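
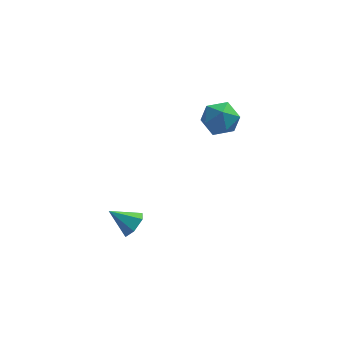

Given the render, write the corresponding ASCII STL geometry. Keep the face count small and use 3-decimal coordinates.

solid 
facet normal 0.802 -0.170 -0.572
outer loop
vertex -0.646 -3.022 0.211
vertex -1.09 -3.642 -0.227
vertex -1.111 -2.808 -0.505
endloop
endfacet
facet normal -0.081 0.939 0.333
outer loop
vertex -0.646 -3.022 0.211
vertex -1.111 -2.808 -0.505
vertex -2.43 -3.358 0.727
endloop
endfacet
facet normal 0.802 -0.170 -0.572
outer loop
vertex -1.111 -2.808 -0.505
vertex -1.09 -3.642 -0.227
vertex -1.555 -3.429 -0.943
endloop
endfacet
facet normal -0.623 0.697 -0.356
outer loop
vertex -1.111 -2.808 -0.505
vertex -1.555 -3.429 -0.943
vertex -2.43 -3.358 0.727
endloop
endfacet
facet normal 0.802 -0.170 -0.572
outer loop
vertex -1.555 -3.429 -0.943
vertex -1.09 -3.642 -0.227
vertex -1.534 -4.263 -0.665
endloop
endfacet
facet normal -0.875 -0.173 -0.451
outer loop
vertex -1.555 -3.429 -0.943
vertex -1.534 -4.263 -0.665
vertex -2.43 -3.358 0.727
endloop
endfacet
facet normal 0.802 -0.170 -0.572
outer loop
vertex -1.534 -4.263 -0.665
vertex -1.09 -3.642 -0.227
vertex -1.069 -4.477 0.051
endloop
endfacet
facet normal -0.586 -0.798 0.142
outer loop
vertex -1.534 -4.263 -0.665
vertex -1.069 -4.477 0.051
vertex -2.43 -3.358 0.727
endloop
endfacet
facet normal 0.802 -0.170 -0.572
outer loop
vertex -1.069 -4.477 0.051
vertex -1.09 -3.642 -0.227
vertex -0.625 -3.856 0.489
endloop
endfacet
facet normal -0.044 -0.555 0.831
outer loop
vertex -1.069 -4.477 0.051
vertex -0.625 -3.856 0.489
vertex -2.43 -3.358 0.727
endloop
endfacet
facet normal 0.802 -0.170 -0.572
outer loop
vertex -0.625 -3.856 0.489
vertex -1.09 -3.642 -0.227
vertex -0.646 -3.022 0.211
endloop
endfacet
facet normal 0.209 0.314 0.926
outer loop
vertex -0.625 -3.856 0.489
vertex -0.646 -3.022 0.211
vertex -2.43 -3.358 0.727
endloop
endfacet
facet normal -0.539 -0.364 0.760
outer loop
vertex 2.871 3.905 3.353
vertex 2.802 2.797 2.774
vertex 3.747 3.036 3.558
endloop
endfacet
facet normal -0.090 0.142 0.986
outer loop
vertex 2.871 3.905 3.353
vertex 3.747 3.036 3.558
vertex 4.076 4.234 3.415
endloop
endfacet
facet normal -0.235 0.742 0.627
outer loop
vertex 2.871 3.905 3.353
vertex 4.076 4.234 3.415
vertex 3.335 4.737 2.542
endloop
endfacet
facet normal -0.774 0.607 0.180
outer loop
vertex 2.871 3.905 3.353
vertex 3.335 4.737 2.542
vertex 2.547 3.849 2.145
endloop
endfacet
facet normal -0.962 -0.077 0.262
outer loop
vertex 2.871 3.905 3.353
vertex 2.547 3.849 2.145
vertex 2.802 2.797 2.774
endloop
endfacet
facet normal 0.573 -0.060 0.818
outer loop
vertex 4.076 4.234 3.415
vertex 3.747 3.036 3.558
vertex 4.753 3.331 2.875
endloop
endfacet
facet normal -0.153 -0.879 0.452
outer loop
vertex 3.747 3.036 3.558
vertex 2.802 2.797 2.774
vertex 3.965 2.443 2.478
endloop
endfacet
facet normal -0.837 -0.415 -0.355
outer loop
vertex 2.802 2.797 2.774
vertex 2.547 3.849 2.145
vertex 3.224 2.946 1.605
endloop
endfacet
facet normal -0.534 0.691 -0.487
outer loop
vertex 2.547 3.849 2.145
vertex 3.335 4.737 2.542
vertex 3.553 4.144 1.462
endloop
endfacet
facet normal 0.338 0.911 0.238
outer loop
vertex 3.335 4.737 2.542
vertex 4.076 4.234 3.415
vertex 4.498 4.383 2.246
endloop
endfacet
facet normal 0.774 -0.607 -0.180
outer loop
vertex 4.429 3.275 1.667
vertex 4.753 3.331 2.875
vertex 3.965 2.443 2.478
endloop
endfacet
facet normal 0.235 -0.742 -0.627
outer loop
vertex 4.429 3.275 1.667
vertex 3.965 2.443 2.478
vertex 3.224 2.946 1.605
endloop
endfacet
facet normal 0.090 -0.142 -0.986
outer loop
vertex 4.429 3.275 1.667
vertex 3.224 2.946 1.605
vertex 3.553 4.144 1.462
endloop
endfacet
facet normal 0.539 0.364 -0.760
outer loop
vertex 4.429 3.275 1.667
vertex 3.553 4.144 1.462
vertex 4.498 4.383 2.246
endloop
endfacet
facet normal 0.962 0.077 -0.262
outer loop
vertex 4.429 3.275 1.667
vertex 4.498 4.383 2.246
vertex 4.753 3.331 2.875
endloop
endfacet
facet normal 0.534 -0.691 0.487
outer loop
vertex 3.965 2.443 2.478
vertex 4.753 3.331 2.875
vertex 3.747 3.036 3.558
endloop
endfacet
facet normal -0.338 -0.911 -0.238
outer loop
vertex 3.224 2.946 1.605
vertex 3.965 2.443 2.478
vertex 2.802 2.797 2.774
endloop
endfacet
facet normal -0.573 0.060 -0.818
outer loop
vertex 3.553 4.144 1.462
vertex 3.224 2.946 1.605
vertex 2.547 3.849 2.145
endloop
endfacet
facet normal 0.153 0.879 -0.452
outer loop
vertex 4.498 4.383 2.246
vertex 3.553 4.144 1.462
vertex 3.335 4.737 2.542
endloop
endfacet
facet normal 0.837 0.415 0.355
outer loop
vertex 4.753 3.331 2.875
vertex 4.498 4.383 2.246
vertex 4.076 4.234 3.415
endloop
endfacet

endsolid


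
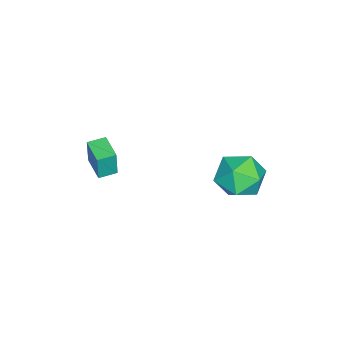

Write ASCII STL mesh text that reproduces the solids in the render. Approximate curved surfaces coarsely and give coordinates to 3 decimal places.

solid 
facet normal -0.668 -0.728 0.158
outer loop
vertex -3.364 2.987 -1.834
vertex -2.659 2.21 -2.434
vertex -2.527 2.348 -1.24
endloop
endfacet
facet normal -0.680 -0.251 0.689
outer loop
vertex -3.364 2.987 -1.834
vertex -2.527 2.348 -1.24
vertex -2.693 3.516 -0.978
endloop
endfacet
facet normal -0.826 0.388 0.408
outer loop
vertex -3.364 2.987 -1.834
vertex -2.693 3.516 -0.978
vertex -2.928 4.101 -2.01
endloop
endfacet
facet normal -0.904 0.307 -0.296
outer loop
vertex -3.364 2.987 -1.834
vertex -2.928 4.101 -2.01
vertex -2.907 3.294 -2.91
endloop
endfacet
facet normal -0.806 -0.383 -0.452
outer loop
vertex -3.364 2.987 -1.834
vertex -2.907 3.294 -2.91
vertex -2.659 2.21 -2.434
endloop
endfacet
facet normal -0.027 -0.222 0.975
outer loop
vertex -2.693 3.516 -0.978
vertex -2.527 2.348 -1.24
vertex -1.573 3.066 -1.05
endloop
endfacet
facet normal -0.007 -0.993 0.116
outer loop
vertex -2.527 2.348 -1.24
vertex -2.659 2.21 -2.434
vertex -1.552 2.259 -1.95
endloop
endfacet
facet normal -0.231 -0.435 -0.870
outer loop
vertex -2.659 2.21 -2.434
vertex -2.907 3.294 -2.91
vertex -1.787 2.844 -2.982
endloop
endfacet
facet normal -0.389 0.681 -0.620
outer loop
vertex -2.907 3.294 -2.91
vertex -2.928 4.101 -2.01
vertex -1.953 4.012 -2.72
endloop
endfacet
facet normal -0.263 0.812 0.520
outer loop
vertex -2.928 4.101 -2.01
vertex -2.693 3.516 -0.978
vertex -1.821 4.15 -1.526
endloop
endfacet
facet normal 0.904 -0.307 0.296
outer loop
vertex -1.116 3.373 -2.126
vertex -1.573 3.066 -1.05
vertex -1.552 2.259 -1.95
endloop
endfacet
facet normal 0.826 -0.388 -0.408
outer loop
vertex -1.116 3.373 -2.126
vertex -1.552 2.259 -1.95
vertex -1.787 2.844 -2.982
endloop
endfacet
facet normal 0.680 0.251 -0.689
outer loop
vertex -1.116 3.373 -2.126
vertex -1.787 2.844 -2.982
vertex -1.953 4.012 -2.72
endloop
endfacet
facet normal 0.668 0.728 -0.158
outer loop
vertex -1.116 3.373 -2.126
vertex -1.953 4.012 -2.72
vertex -1.821 4.15 -1.526
endloop
endfacet
facet normal 0.806 0.383 0.452
outer loop
vertex -1.116 3.373 -2.126
vertex -1.821 4.15 -1.526
vertex -1.573 3.066 -1.05
endloop
endfacet
facet normal 0.389 -0.681 0.620
outer loop
vertex -1.552 2.259 -1.95
vertex -1.573 3.066 -1.05
vertex -2.527 2.348 -1.24
endloop
endfacet
facet normal 0.263 -0.812 -0.520
outer loop
vertex -1.787 2.844 -2.982
vertex -1.552 2.259 -1.95
vertex -2.659 2.21 -2.434
endloop
endfacet
facet normal 0.027 0.222 -0.975
outer loop
vertex -1.953 4.012 -2.72
vertex -1.787 2.844 -2.982
vertex -2.907 3.294 -2.91
endloop
endfacet
facet normal 0.007 0.993 -0.116
outer loop
vertex -1.821 4.15 -1.526
vertex -1.953 4.012 -2.72
vertex -2.928 4.101 -2.01
endloop
endfacet
facet normal 0.231 0.435 0.870
outer loop
vertex -1.573 3.066 -1.05
vertex -1.821 4.15 -1.526
vertex -2.693 3.516 -0.978
endloop
endfacet
facet normal -0.752 -0.656 0.059
outer loop
vertex -0.174 -2.69 0.351
vertex -0.711 -2.071 0.388
vertex -0.271 -2.697 -0.956
endloop
endfacet
facet normal 0.655 -0.754 -0.045
outer loop
vertex 0.631 -1.909 -1.028
vertex -0.174 -2.69 0.351
vertex -0.271 -2.697 -0.956
endloop
endfacet
facet normal -0.752 -0.657 0.060
outer loop
vertex -0.271 -2.697 -0.956
vertex -0.711 -2.071 0.388
vertex -0.809 -2.078 -0.919
endloop
endfacet
facet normal -0.075 -0.005 -0.997
outer loop
vertex -0.809 -2.078 -0.919
vertex 0.631 -1.909 -1.028
vertex -0.271 -2.697 -0.956
endloop
endfacet
facet normal 0.075 0.005 0.997
outer loop
vertex -0.174 -2.69 0.351
vertex 0.191 -1.283 0.316
vertex -0.711 -2.071 0.388
endloop
endfacet
facet normal 0.655 -0.754 -0.045
outer loop
vertex 0.729 -1.902 0.279
vertex -0.174 -2.69 0.351
vertex 0.631 -1.909 -1.028
endloop
endfacet
facet normal 0.075 0.005 0.997
outer loop
vertex 0.729 -1.902 0.279
vertex 0.191 -1.283 0.316
vertex -0.174 -2.69 0.351
endloop
endfacet
facet normal -0.655 0.754 0.045
outer loop
vertex -0.711 -2.071 0.388
vertex 0.191 -1.283 0.316
vertex -0.809 -2.078 -0.919
endloop
endfacet
facet normal -0.075 -0.005 -0.997
outer loop
vertex 0.094 -1.29 -0.991
vertex 0.631 -1.909 -1.028
vertex -0.809 -2.078 -0.919
endloop
endfacet
facet normal -0.655 0.754 0.045
outer loop
vertex -0.809 -2.078 -0.919
vertex 0.191 -1.283 0.316
vertex 0.094 -1.29 -0.991
endloop
endfacet
facet normal 0.752 0.656 -0.060
outer loop
vertex 0.094 -1.29 -0.991
vertex 0.729 -1.902 0.279
vertex 0.631 -1.909 -1.028
endloop
endfacet
facet normal 0.752 0.657 -0.059
outer loop
vertex 0.191 -1.283 0.316
vertex 0.729 -1.902 0.279
vertex 0.094 -1.29 -0.991
endloop
endfacet

endsolid


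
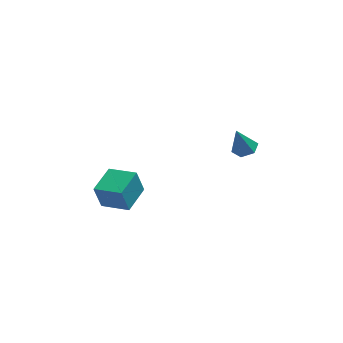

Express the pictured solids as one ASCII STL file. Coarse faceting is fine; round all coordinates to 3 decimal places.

solid 
facet normal 0.299 -0.002 -0.954
outer loop
vertex 4.557 -2.575 2.177
vertex 3.88 -2.601 1.965
vertex 4.197 -1.973 2.063
endloop
endfacet
facet normal 0.640 0.494 0.588
outer loop
vertex 4.557 -2.575 2.177
vertex 4.197 -1.973 2.063
vertex 3.42 -2.599 3.435
endloop
endfacet
facet normal 0.298 -0.001 -0.955
outer loop
vertex 4.197 -1.973 2.063
vertex 3.88 -2.601 1.965
vertex 3.52 -2.0 1.852
endloop
endfacet
facet normal -0.144 0.929 0.342
outer loop
vertex 4.197 -1.973 2.063
vertex 3.52 -2.0 1.852
vertex 3.42 -2.599 3.435
endloop
endfacet
facet normal 0.299 -0.000 -0.954
outer loop
vertex 3.52 -2.0 1.852
vertex 3.88 -2.601 1.965
vertex 3.203 -2.627 1.753
endloop
endfacet
facet normal -0.894 0.435 0.108
outer loop
vertex 3.52 -2.0 1.852
vertex 3.203 -2.627 1.753
vertex 3.42 -2.599 3.435
endloop
endfacet
facet normal 0.299 -0.002 -0.954
outer loop
vertex 3.203 -2.627 1.753
vertex 3.88 -2.601 1.965
vertex 3.563 -3.229 1.867
endloop
endfacet
facet normal -0.862 -0.493 0.119
outer loop
vertex 3.203 -2.627 1.753
vertex 3.563 -3.229 1.867
vertex 3.42 -2.599 3.435
endloop
endfacet
facet normal 0.299 -0.002 -0.954
outer loop
vertex 3.563 -3.229 1.867
vertex 3.88 -2.601 1.965
vertex 4.24 -3.202 2.079
endloop
endfacet
facet normal -0.077 -0.928 0.366
outer loop
vertex 3.563 -3.229 1.867
vertex 4.24 -3.202 2.079
vertex 3.42 -2.599 3.435
endloop
endfacet
facet normal 0.299 -0.002 -0.954
outer loop
vertex 4.24 -3.202 2.079
vertex 3.88 -2.601 1.965
vertex 4.557 -2.575 2.177
endloop
endfacet
facet normal 0.673 -0.434 0.600
outer loop
vertex 4.24 -3.202 2.079
vertex 4.557 -2.575 2.177
vertex 3.42 -2.599 3.435
endloop
endfacet
facet normal -0.564 -0.822 -0.079
outer loop
vertex -2.488 -3.839 0.475
vertex -3.764 -2.924 0.074
vertex -2.139 -3.948 -0.886
endloop
endfacet
facet normal 0.787 -0.565 0.247
outer loop
vertex -1.196 -2.576 -0.754
vertex -2.488 -3.839 0.475
vertex -2.139 -3.948 -0.886
endloop
endfacet
facet normal -0.564 -0.822 -0.079
outer loop
vertex -2.139 -3.948 -0.886
vertex -3.764 -2.924 0.074
vertex -3.414 -3.034 -1.287
endloop
endfacet
facet normal 0.248 -0.078 -0.966
outer loop
vertex -3.414 -3.034 -1.287
vertex -1.196 -2.576 -0.754
vertex -2.139 -3.948 -0.886
endloop
endfacet
facet normal -0.248 0.077 0.966
outer loop
vertex -2.488 -3.839 0.475
vertex -2.821 -1.552 0.206
vertex -3.764 -2.924 0.074
endloop
endfacet
facet normal 0.788 -0.564 0.248
outer loop
vertex -1.546 -2.466 0.607
vertex -2.488 -3.839 0.475
vertex -1.196 -2.576 -0.754
endloop
endfacet
facet normal -0.248 0.077 0.966
outer loop
vertex -1.546 -2.466 0.607
vertex -2.821 -1.552 0.206
vertex -2.488 -3.839 0.475
endloop
endfacet
facet normal -0.787 0.565 -0.248
outer loop
vertex -3.764 -2.924 0.074
vertex -2.821 -1.552 0.206
vertex -3.414 -3.034 -1.287
endloop
endfacet
facet normal 0.248 -0.077 -0.966
outer loop
vertex -2.472 -1.661 -1.155
vertex -1.196 -2.576 -0.754
vertex -3.414 -3.034 -1.287
endloop
endfacet
facet normal -0.788 0.564 -0.247
outer loop
vertex -3.414 -3.034 -1.287
vertex -2.821 -1.552 0.206
vertex -2.472 -1.661 -1.155
endloop
endfacet
facet normal 0.564 0.822 0.079
outer loop
vertex -2.472 -1.661 -1.155
vertex -1.546 -2.466 0.607
vertex -1.196 -2.576 -0.754
endloop
endfacet
facet normal 0.564 0.822 0.079
outer loop
vertex -2.821 -1.552 0.206
vertex -1.546 -2.466 0.607
vertex -2.472 -1.661 -1.155
endloop
endfacet

endsolid


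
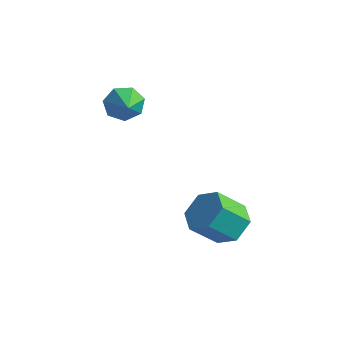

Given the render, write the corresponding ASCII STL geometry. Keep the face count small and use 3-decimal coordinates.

solid 
facet normal 0.355 0.621 -0.699
outer loop
vertex 4.335 1.04 -0.876
vertex 3.484 0.927 -1.409
vertex 3.555 1.662 -0.72
endloop
endfacet
facet normal 0.526 0.485 0.699
outer loop
vertex 4.335 1.04 -0.876
vertex 3.555 1.662 -0.72
vertex 3.766 0.046 0.242
endloop
endfacet
facet normal 0.526 0.485 0.699
outer loop
vertex 3.766 0.046 0.242
vertex 3.555 1.662 -0.72
vertex 2.986 0.668 0.398
endloop
endfacet
facet normal -0.355 -0.621 0.699
outer loop
vertex 3.766 0.046 0.242
vertex 2.986 0.668 0.398
vertex 2.916 -0.067 -0.291
endloop
endfacet
facet normal 0.355 0.621 -0.699
outer loop
vertex 3.555 1.662 -0.72
vertex 3.484 0.927 -1.409
vertex 2.704 1.549 -1.253
endloop
endfacet
facet normal -0.406 0.776 0.483
outer loop
vertex 3.555 1.662 -0.72
vertex 2.704 1.549 -1.253
vertex 2.986 0.668 0.398
endloop
endfacet
facet normal -0.406 0.776 0.483
outer loop
vertex 2.986 0.668 0.398
vertex 2.704 1.549 -1.253
vertex 2.135 0.555 -0.135
endloop
endfacet
facet normal -0.355 -0.621 0.699
outer loop
vertex 2.986 0.668 0.398
vertex 2.135 0.555 -0.135
vertex 2.916 -0.067 -0.291
endloop
endfacet
facet normal 0.355 0.621 -0.699
outer loop
vertex 2.704 1.549 -1.253
vertex 3.484 0.927 -1.409
vertex 2.634 0.814 -1.942
endloop
endfacet
facet normal -0.932 0.291 -0.216
outer loop
vertex 2.704 1.549 -1.253
vertex 2.634 0.814 -1.942
vertex 2.135 0.555 -0.135
endloop
endfacet
facet normal -0.932 0.291 -0.216
outer loop
vertex 2.135 0.555 -0.135
vertex 2.634 0.814 -1.942
vertex 2.065 -0.18 -0.824
endloop
endfacet
facet normal -0.355 -0.621 0.699
outer loop
vertex 2.135 0.555 -0.135
vertex 2.065 -0.18 -0.824
vertex 2.916 -0.067 -0.291
endloop
endfacet
facet normal 0.355 0.621 -0.699
outer loop
vertex 2.634 0.814 -1.942
vertex 3.484 0.927 -1.409
vertex 3.414 0.192 -2.098
endloop
endfacet
facet normal -0.526 -0.485 -0.699
outer loop
vertex 2.634 0.814 -1.942
vertex 3.414 0.192 -2.098
vertex 2.065 -0.18 -0.824
endloop
endfacet
facet normal -0.526 -0.485 -0.699
outer loop
vertex 2.065 -0.18 -0.824
vertex 3.414 0.192 -2.098
vertex 2.845 -0.802 -0.98
endloop
endfacet
facet normal -0.355 -0.621 0.699
outer loop
vertex 2.065 -0.18 -0.824
vertex 2.845 -0.802 -0.98
vertex 2.916 -0.067 -0.291
endloop
endfacet
facet normal 0.355 0.621 -0.699
outer loop
vertex 3.414 0.192 -2.098
vertex 3.484 0.927 -1.409
vertex 4.265 0.305 -1.565
endloop
endfacet
facet normal 0.406 -0.776 -0.483
outer loop
vertex 3.414 0.192 -2.098
vertex 4.265 0.305 -1.565
vertex 2.845 -0.802 -0.98
endloop
endfacet
facet normal 0.406 -0.776 -0.483
outer loop
vertex 2.845 -0.802 -0.98
vertex 4.265 0.305 -1.565
vertex 3.696 -0.689 -0.447
endloop
endfacet
facet normal -0.355 -0.621 0.699
outer loop
vertex 2.845 -0.802 -0.98
vertex 3.696 -0.689 -0.447
vertex 2.916 -0.067 -0.291
endloop
endfacet
facet normal 0.355 0.621 -0.699
outer loop
vertex 4.265 0.305 -1.565
vertex 3.484 0.927 -1.409
vertex 4.335 1.04 -0.876
endloop
endfacet
facet normal 0.932 -0.291 0.216
outer loop
vertex 4.265 0.305 -1.565
vertex 4.335 1.04 -0.876
vertex 3.696 -0.689 -0.447
endloop
endfacet
facet normal 0.932 -0.291 0.216
outer loop
vertex 3.696 -0.689 -0.447
vertex 4.335 1.04 -0.876
vertex 3.766 0.046 0.242
endloop
endfacet
facet normal -0.355 -0.621 0.699
outer loop
vertex 3.696 -0.689 -0.447
vertex 3.766 0.046 0.242
vertex 2.916 -0.067 -0.291
endloop
endfacet
facet normal -0.704 0.578 -0.413
outer loop
vertex -0.95 0.744 3.062
vertex -1.531 0.39 3.556
vertex -1.06 1.07 3.705
endloop
endfacet
facet normal 0.956 0.294 0.014
outer loop
vertex -0.95 0.744 3.062
vertex -1.06 1.07 3.705
vertex -0.629 -0.35 4.084
endloop
endfacet
facet normal -0.704 0.578 -0.412
outer loop
vertex -1.06 1.07 3.705
vertex -1.531 0.39 3.556
vertex -1.524 0.883 4.235
endloop
endfacet
facet normal 0.629 0.373 0.682
outer loop
vertex -1.06 1.07 3.705
vertex -1.524 0.883 4.235
vertex -0.629 -0.35 4.084
endloop
endfacet
facet normal -0.704 0.578 -0.412
outer loop
vertex -1.524 0.883 4.235
vertex -1.531 0.39 3.556
vertex -1.993 0.325 4.254
endloop
endfacet
facet normal 0.099 -0.050 0.994
outer loop
vertex -1.524 0.883 4.235
vertex -1.993 0.325 4.254
vertex -0.629 -0.35 4.084
endloop
endfacet
facet normal -0.704 0.578 -0.412
outer loop
vertex -1.993 0.325 4.254
vertex -1.531 0.39 3.556
vertex -2.114 -0.184 3.747
endloop
endfacet
facet normal -0.236 -0.657 0.716
outer loop
vertex -1.993 0.325 4.254
vertex -2.114 -0.184 3.747
vertex -0.629 -0.35 4.084
endloop
endfacet
facet normal -0.704 0.578 -0.413
outer loop
vertex -2.114 -0.184 3.747
vertex -1.531 0.39 3.556
vertex -1.795 -0.261 3.096
endloop
endfacet
facet normal -0.124 -0.991 0.057
outer loop
vertex -2.114 -0.184 3.747
vertex -1.795 -0.261 3.096
vertex -0.629 -0.35 4.084
endloop
endfacet
facet normal -0.703 0.578 -0.414
outer loop
vertex -1.795 -0.261 3.096
vertex -1.531 0.39 3.556
vertex -1.277 0.151 2.791
endloop
endfacet
facet normal 0.351 -0.801 -0.486
outer loop
vertex -1.795 -0.261 3.096
vertex -1.277 0.151 2.791
vertex -0.629 -0.35 4.084
endloop
endfacet
facet normal -0.704 0.577 -0.414
outer loop
vertex -1.277 0.151 2.791
vertex -1.531 0.39 3.556
vertex -0.95 0.744 3.062
endloop
endfacet
facet normal 0.832 -0.228 -0.505
outer loop
vertex -1.277 0.151 2.791
vertex -0.95 0.744 3.062
vertex -0.629 -0.35 4.084
endloop
endfacet

endsolid


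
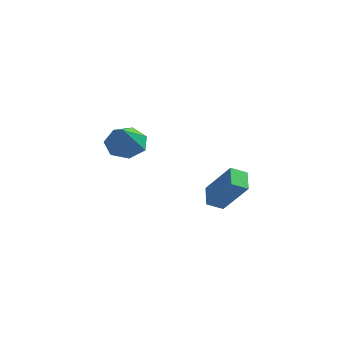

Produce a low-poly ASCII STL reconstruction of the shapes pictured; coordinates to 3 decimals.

solid 
facet normal -0.552 -0.714 0.430
outer loop
vertex 1.187 -2.409 2.052
vertex -0.187 -2.277 0.509
vertex 1.773 -3.218 1.461
endloop
endfacet
facet normal 0.664 -0.063 0.745
outer loop
vertex 2.247 -2.603 1.091
vertex 1.187 -2.409 2.052
vertex 1.773 -3.218 1.461
endloop
endfacet
facet normal -0.552 -0.714 0.430
outer loop
vertex 1.773 -3.218 1.461
vertex -0.187 -2.277 0.509
vertex 0.398 -3.085 -0.082
endloop
endfacet
facet normal 0.505 -0.696 -0.510
outer loop
vertex 0.398 -3.085 -0.082
vertex 2.247 -2.603 1.091
vertex 1.773 -3.218 1.461
endloop
endfacet
facet normal -0.505 0.696 0.510
outer loop
vertex 1.187 -2.409 2.052
vertex 0.287 -1.662 0.139
vertex -0.187 -2.277 0.509
endloop
endfacet
facet normal 0.664 -0.064 0.745
outer loop
vertex 1.662 -1.795 1.682
vertex 1.187 -2.409 2.052
vertex 2.247 -2.603 1.091
endloop
endfacet
facet normal -0.504 0.697 0.510
outer loop
vertex 1.662 -1.795 1.682
vertex 0.287 -1.662 0.139
vertex 1.187 -2.409 2.052
endloop
endfacet
facet normal -0.664 0.064 -0.745
outer loop
vertex -0.187 -2.277 0.509
vertex 0.287 -1.662 0.139
vertex 0.398 -3.085 -0.082
endloop
endfacet
facet normal 0.505 -0.697 -0.509
outer loop
vertex 0.873 -2.471 -0.452
vertex 2.247 -2.603 1.091
vertex 0.398 -3.085 -0.082
endloop
endfacet
facet normal -0.663 0.064 -0.745
outer loop
vertex 0.398 -3.085 -0.082
vertex 0.287 -1.662 0.139
vertex 0.873 -2.471 -0.452
endloop
endfacet
facet normal 0.552 0.714 -0.430
outer loop
vertex 0.873 -2.471 -0.452
vertex 1.662 -1.795 1.682
vertex 2.247 -2.603 1.091
endloop
endfacet
facet normal 0.552 0.714 -0.430
outer loop
vertex 0.287 -1.662 0.139
vertex 1.662 -1.795 1.682
vertex 0.873 -2.471 -0.452
endloop
endfacet
facet normal -0.384 0.644 -0.662
outer loop
vertex -3.322 -2.445 2.219
vertex -4.241 -2.645 2.557
vertex -3.602 -1.943 2.869
endloop
endfacet
facet normal 0.946 0.174 0.273
outer loop
vertex -3.322 -2.445 2.219
vertex -3.602 -1.943 2.869
vertex -3.519 -3.855 3.803
endloop
endfacet
facet normal -0.384 0.644 -0.662
outer loop
vertex -3.602 -1.943 2.869
vertex -4.241 -2.645 2.557
vertex -4.363 -1.97 3.284
endloop
endfacet
facet normal 0.425 0.412 0.806
outer loop
vertex -3.602 -1.943 2.869
vertex -4.363 -1.97 3.284
vertex -3.519 -3.855 3.803
endloop
endfacet
facet normal -0.384 0.643 -0.662
outer loop
vertex -4.363 -1.97 3.284
vertex -4.241 -2.645 2.557
vertex -5.033 -2.506 3.152
endloop
endfacet
facet normal -0.291 0.131 0.948
outer loop
vertex -4.363 -1.97 3.284
vertex -5.033 -2.506 3.152
vertex -3.519 -3.855 3.803
endloop
endfacet
facet normal -0.385 0.643 -0.662
outer loop
vertex -5.033 -2.506 3.152
vertex -4.241 -2.645 2.557
vertex -5.106 -3.147 2.572
endloop
endfacet
facet normal -0.663 -0.459 0.591
outer loop
vertex -5.033 -2.506 3.152
vertex -5.106 -3.147 2.572
vertex -3.519 -3.855 3.803
endloop
endfacet
facet normal -0.385 0.643 -0.662
outer loop
vertex -5.106 -3.147 2.572
vertex -4.241 -2.645 2.557
vertex -4.528 -3.41 1.981
endloop
endfacet
facet normal -0.410 -0.912 0.005
outer loop
vertex -5.106 -3.147 2.572
vertex -4.528 -3.41 1.981
vertex -3.519 -3.855 3.803
endloop
endfacet
facet normal -0.384 0.643 -0.663
outer loop
vertex -4.528 -3.41 1.981
vertex -4.241 -2.645 2.557
vertex -3.734 -3.098 1.824
endloop
endfacet
facet normal 0.276 -0.887 -0.369
outer loop
vertex -4.528 -3.41 1.981
vertex -3.734 -3.098 1.824
vertex -3.519 -3.855 3.803
endloop
endfacet
facet normal -0.384 0.643 -0.663
outer loop
vertex -3.734 -3.098 1.824
vertex -4.241 -2.645 2.557
vertex -3.322 -2.445 2.219
endloop
endfacet
facet normal 0.880 -0.404 -0.250
outer loop
vertex -3.734 -3.098 1.824
vertex -3.322 -2.445 2.219
vertex -3.519 -3.855 3.803
endloop
endfacet

endsolid


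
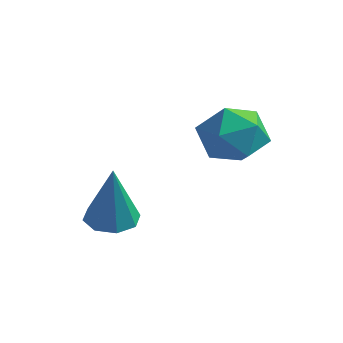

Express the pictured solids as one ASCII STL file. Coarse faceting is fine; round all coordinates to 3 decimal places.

solid 
facet normal -0.304 0.205 -0.930
outer loop
vertex -2.677 0.173 -1.658
vertex -3.183 -0.002 -1.531
vertex -2.922 0.481 -1.51
endloop
endfacet
facet normal 0.811 0.551 0.196
outer loop
vertex -2.677 0.173 -1.658
vertex -2.922 0.481 -1.51
vertex -2.717 -0.318 -0.109
endloop
endfacet
facet normal -0.304 0.205 -0.930
outer loop
vertex -2.922 0.481 -1.51
vertex -3.183 -0.002 -1.531
vertex -3.32 0.507 -1.374
endloop
endfacet
facet normal 0.214 0.862 0.460
outer loop
vertex -2.922 0.481 -1.51
vertex -3.32 0.507 -1.374
vertex -2.717 -0.318 -0.109
endloop
endfacet
facet normal -0.305 0.205 -0.930
outer loop
vertex -3.32 0.507 -1.374
vertex -3.183 -0.002 -1.531
vertex -3.637 0.234 -1.33
endloop
endfacet
facet normal -0.456 0.630 0.628
outer loop
vertex -3.32 0.507 -1.374
vertex -3.637 0.234 -1.33
vertex -2.717 -0.318 -0.109
endloop
endfacet
facet normal -0.305 0.206 -0.930
outer loop
vertex -3.637 0.234 -1.33
vertex -3.183 -0.002 -1.531
vertex -3.689 -0.177 -1.404
endloop
endfacet
facet normal -0.800 -0.007 0.600
outer loop
vertex -3.637 0.234 -1.33
vertex -3.689 -0.177 -1.404
vertex -2.717 -0.318 -0.109
endloop
endfacet
facet normal -0.305 0.207 -0.930
outer loop
vertex -3.689 -0.177 -1.404
vertex -3.183 -0.002 -1.531
vertex -3.444 -0.486 -1.553
endloop
endfacet
facet normal -0.620 -0.680 0.391
outer loop
vertex -3.689 -0.177 -1.404
vertex -3.444 -0.486 -1.553
vertex -2.717 -0.318 -0.109
endloop
endfacet
facet normal -0.305 0.207 -0.929
outer loop
vertex -3.444 -0.486 -1.553
vertex -3.183 -0.002 -1.531
vertex -3.047 -0.511 -1.689
endloop
endfacet
facet normal -0.020 -0.992 0.125
outer loop
vertex -3.444 -0.486 -1.553
vertex -3.047 -0.511 -1.689
vertex -2.717 -0.318 -0.109
endloop
endfacet
facet normal -0.306 0.207 -0.929
outer loop
vertex -3.047 -0.511 -1.689
vertex -3.183 -0.002 -1.531
vertex -2.729 -0.238 -1.733
endloop
endfacet
facet normal 0.647 -0.761 -0.042
outer loop
vertex -3.047 -0.511 -1.689
vertex -2.729 -0.238 -1.733
vertex -2.717 -0.318 -0.109
endloop
endfacet
facet normal -0.305 0.208 -0.929
outer loop
vertex -2.729 -0.238 -1.733
vertex -3.183 -0.002 -1.531
vertex -2.677 0.173 -1.658
endloop
endfacet
facet normal 0.992 -0.123 -0.013
outer loop
vertex -2.729 -0.238 -1.733
vertex -2.677 0.173 -1.658
vertex -2.717 -0.318 -0.109
endloop
endfacet
facet normal -0.892 0.439 -0.105
outer loop
vertex -1.874 2.214 0.517
vertex -2.179 1.548 0.324
vertex -2.16 1.76 1.051
endloop
endfacet
facet normal -0.500 0.773 0.390
outer loop
vertex -1.874 2.214 0.517
vertex -2.16 1.76 1.051
vertex -1.506 2.122 1.172
endloop
endfacet
facet normal 0.104 0.991 0.081
outer loop
vertex -1.874 2.214 0.517
vertex -1.506 2.122 1.172
vertex -1.121 2.135 0.52
endloop
endfacet
facet normal 0.086 0.792 -0.604
outer loop
vertex -1.874 2.214 0.517
vertex -1.121 2.135 0.52
vertex -1.537 1.78 -0.004
endloop
endfacet
facet normal -0.530 0.451 -0.718
outer loop
vertex -1.874 2.214 0.517
vertex -1.537 1.78 -0.004
vertex -2.179 1.548 0.324
endloop
endfacet
facet normal -0.331 0.298 0.895
outer loop
vertex -1.506 2.122 1.172
vertex -2.16 1.76 1.051
vertex -1.583 1.4 1.384
endloop
endfacet
facet normal -0.965 -0.243 0.096
outer loop
vertex -2.16 1.76 1.051
vertex -2.179 1.548 0.324
vertex -1.999 1.045 0.86
endloop
endfacet
facet normal -0.378 -0.223 -0.898
outer loop
vertex -2.179 1.548 0.324
vertex -1.537 1.78 -0.004
vertex -1.614 1.058 0.208
endloop
endfacet
facet normal 0.618 0.330 -0.714
outer loop
vertex -1.537 1.78 -0.004
vertex -1.121 2.135 0.52
vertex -0.96 1.42 0.329
endloop
endfacet
facet normal 0.647 0.652 0.395
outer loop
vertex -1.121 2.135 0.52
vertex -1.506 2.122 1.172
vertex -0.941 1.632 1.056
endloop
endfacet
facet normal -0.086 -0.792 0.604
outer loop
vertex -1.246 0.966 0.863
vertex -1.583 1.4 1.384
vertex -1.999 1.045 0.86
endloop
endfacet
facet normal -0.104 -0.991 -0.081
outer loop
vertex -1.246 0.966 0.863
vertex -1.999 1.045 0.86
vertex -1.614 1.058 0.208
endloop
endfacet
facet normal 0.500 -0.773 -0.390
outer loop
vertex -1.246 0.966 0.863
vertex -1.614 1.058 0.208
vertex -0.96 1.42 0.329
endloop
endfacet
facet normal 0.892 -0.439 0.105
outer loop
vertex -1.246 0.966 0.863
vertex -0.96 1.42 0.329
vertex -0.941 1.632 1.056
endloop
endfacet
facet normal 0.530 -0.451 0.718
outer loop
vertex -1.246 0.966 0.863
vertex -0.941 1.632 1.056
vertex -1.583 1.4 1.384
endloop
endfacet
facet normal -0.618 -0.330 0.714
outer loop
vertex -1.999 1.045 0.86
vertex -1.583 1.4 1.384
vertex -2.16 1.76 1.051
endloop
endfacet
facet normal -0.647 -0.652 -0.395
outer loop
vertex -1.614 1.058 0.208
vertex -1.999 1.045 0.86
vertex -2.179 1.548 0.324
endloop
endfacet
facet normal 0.331 -0.298 -0.895
outer loop
vertex -0.96 1.42 0.329
vertex -1.614 1.058 0.208
vertex -1.537 1.78 -0.004
endloop
endfacet
facet normal 0.965 0.243 -0.096
outer loop
vertex -0.941 1.632 1.056
vertex -0.96 1.42 0.329
vertex -1.121 2.135 0.52
endloop
endfacet
facet normal 0.378 0.223 0.898
outer loop
vertex -1.583 1.4 1.384
vertex -0.941 1.632 1.056
vertex -1.506 2.122 1.172
endloop
endfacet

endsolid


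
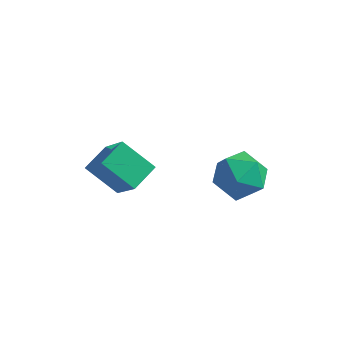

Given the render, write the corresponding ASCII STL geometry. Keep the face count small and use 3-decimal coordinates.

solid 
facet normal -0.813 0.010 0.582
outer loop
vertex -3.317 0.334 -0.776
vertex -3.02 1.46 -0.381
vertex -4.482 1.218 -2.419
endloop
endfacet
facet normal -0.242 -0.916 -0.321
outer loop
vertex -3.14 1.2 -3.379
vertex -3.317 0.334 -0.776
vertex -4.482 1.218 -2.419
endloop
endfacet
facet normal -0.813 0.010 0.582
outer loop
vertex -4.482 1.218 -2.419
vertex -3.02 1.46 -0.381
vertex -4.185 2.344 -2.024
endloop
endfacet
facet normal -0.529 0.402 -0.747
outer loop
vertex -4.185 2.344 -2.024
vertex -3.14 1.2 -3.379
vertex -4.482 1.218 -2.419
endloop
endfacet
facet normal 0.529 -0.402 0.747
outer loop
vertex -3.317 0.334 -0.776
vertex -1.678 1.442 -1.341
vertex -3.02 1.46 -0.381
endloop
endfacet
facet normal -0.242 -0.916 -0.321
outer loop
vertex -1.975 0.316 -1.736
vertex -3.317 0.334 -0.776
vertex -3.14 1.2 -3.379
endloop
endfacet
facet normal 0.529 -0.402 0.747
outer loop
vertex -1.975 0.316 -1.736
vertex -1.678 1.442 -1.341
vertex -3.317 0.334 -0.776
endloop
endfacet
facet normal 0.242 0.916 0.321
outer loop
vertex -3.02 1.46 -0.381
vertex -1.678 1.442 -1.341
vertex -4.185 2.344 -2.024
endloop
endfacet
facet normal -0.529 0.402 -0.747
outer loop
vertex -2.843 2.326 -2.984
vertex -3.14 1.2 -3.379
vertex -4.185 2.344 -2.024
endloop
endfacet
facet normal 0.242 0.916 0.321
outer loop
vertex -4.185 2.344 -2.024
vertex -1.678 1.442 -1.341
vertex -2.843 2.326 -2.984
endloop
endfacet
facet normal 0.813 -0.010 -0.582
outer loop
vertex -2.843 2.326 -2.984
vertex -1.975 0.316 -1.736
vertex -3.14 1.2 -3.379
endloop
endfacet
facet normal 0.813 -0.010 -0.582
outer loop
vertex -1.678 1.442 -1.341
vertex -1.975 0.316 -1.736
vertex -2.843 2.326 -2.984
endloop
endfacet
facet normal -0.696 0.411 0.589
outer loop
vertex 0.41 4.808 -2.58
vertex -0.425 4.193 -3.137
vertex 0.108 3.738 -2.19
endloop
endfacet
facet normal -0.071 0.359 0.931
outer loop
vertex 0.41 4.808 -2.58
vertex 0.108 3.738 -2.19
vertex 1.242 4.053 -2.225
endloop
endfacet
facet normal 0.417 0.720 0.555
outer loop
vertex 0.41 4.808 -2.58
vertex 1.242 4.053 -2.225
vertex 1.41 4.702 -3.193
endloop
endfacet
facet normal 0.094 0.995 -0.019
outer loop
vertex 0.41 4.808 -2.58
vertex 1.41 4.702 -3.193
vertex 0.38 4.788 -3.757
endloop
endfacet
facet normal -0.594 0.805 0.001
outer loop
vertex 0.41 4.808 -2.58
vertex 0.38 4.788 -3.757
vertex -0.425 4.193 -3.137
endloop
endfacet
facet normal 0.120 -0.329 0.937
outer loop
vertex 1.242 4.053 -2.225
vertex 0.108 3.738 -2.19
vertex 0.92 2.972 -2.563
endloop
endfacet
facet normal -0.891 -0.244 0.384
outer loop
vertex 0.108 3.738 -2.19
vertex -0.425 4.193 -3.137
vertex -0.11 3.058 -3.127
endloop
endfacet
facet normal -0.726 0.393 -0.565
outer loop
vertex -0.425 4.193 -3.137
vertex 0.38 4.788 -3.757
vertex 0.058 3.707 -4.095
endloop
endfacet
facet normal 0.387 0.701 -0.599
outer loop
vertex 0.38 4.788 -3.757
vertex 1.41 4.702 -3.193
vertex 1.192 4.022 -4.13
endloop
endfacet
facet normal 0.909 0.255 0.329
outer loop
vertex 1.41 4.702 -3.193
vertex 1.242 4.053 -2.225
vertex 1.725 3.567 -3.183
endloop
endfacet
facet normal -0.094 -0.995 0.019
outer loop
vertex 0.89 2.952 -3.74
vertex 0.92 2.972 -2.563
vertex -0.11 3.058 -3.127
endloop
endfacet
facet normal -0.417 -0.720 -0.555
outer loop
vertex 0.89 2.952 -3.74
vertex -0.11 3.058 -3.127
vertex 0.058 3.707 -4.095
endloop
endfacet
facet normal 0.071 -0.359 -0.931
outer loop
vertex 0.89 2.952 -3.74
vertex 0.058 3.707 -4.095
vertex 1.192 4.022 -4.13
endloop
endfacet
facet normal 0.696 -0.411 -0.589
outer loop
vertex 0.89 2.952 -3.74
vertex 1.192 4.022 -4.13
vertex 1.725 3.567 -3.183
endloop
endfacet
facet normal 0.594 -0.805 -0.001
outer loop
vertex 0.89 2.952 -3.74
vertex 1.725 3.567 -3.183
vertex 0.92 2.972 -2.563
endloop
endfacet
facet normal -0.387 -0.701 0.599
outer loop
vertex -0.11 3.058 -3.127
vertex 0.92 2.972 -2.563
vertex 0.108 3.738 -2.19
endloop
endfacet
facet normal -0.909 -0.255 -0.329
outer loop
vertex 0.058 3.707 -4.095
vertex -0.11 3.058 -3.127
vertex -0.425 4.193 -3.137
endloop
endfacet
facet normal -0.120 0.329 -0.937
outer loop
vertex 1.192 4.022 -4.13
vertex 0.058 3.707 -4.095
vertex 0.38 4.788 -3.757
endloop
endfacet
facet normal 0.891 0.244 -0.384
outer loop
vertex 1.725 3.567 -3.183
vertex 1.192 4.022 -4.13
vertex 1.41 4.702 -3.193
endloop
endfacet
facet normal 0.726 -0.393 0.565
outer loop
vertex 0.92 2.972 -2.563
vertex 1.725 3.567 -3.183
vertex 1.242 4.053 -2.225
endloop
endfacet

endsolid


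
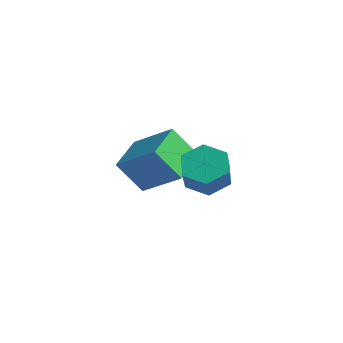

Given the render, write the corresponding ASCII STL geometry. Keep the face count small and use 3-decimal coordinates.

solid 
facet normal -0.786 -0.054 -0.616
outer loop
vertex -1.816 1.983 -0.356
vertex -2.046 3.538 -0.2
vertex -0.902 2.238 -1.544
endloop
endfacet
facet normal 0.146 -0.984 -0.099
outer loop
vertex 0.606 2.342 -0.36
vertex -1.816 1.983 -0.356
vertex -0.902 2.238 -1.544
endloop
endfacet
facet normal -0.786 -0.054 -0.616
outer loop
vertex -0.902 2.238 -1.544
vertex -2.046 3.538 -0.2
vertex -1.132 3.793 -1.387
endloop
endfacet
facet normal 0.602 0.168 -0.781
outer loop
vertex -1.132 3.793 -1.387
vertex 0.606 2.342 -0.36
vertex -0.902 2.238 -1.544
endloop
endfacet
facet normal -0.602 -0.167 0.781
outer loop
vertex -1.816 1.983 -0.356
vertex -0.538 3.642 0.984
vertex -2.046 3.538 -0.2
endloop
endfacet
facet normal 0.146 -0.984 -0.099
outer loop
vertex -0.308 2.087 0.827
vertex -1.816 1.983 -0.356
vertex 0.606 2.342 -0.36
endloop
endfacet
facet normal -0.601 -0.168 0.781
outer loop
vertex -0.308 2.087 0.827
vertex -0.538 3.642 0.984
vertex -1.816 1.983 -0.356
endloop
endfacet
facet normal -0.146 0.984 0.099
outer loop
vertex -2.046 3.538 -0.2
vertex -0.538 3.642 0.984
vertex -1.132 3.793 -1.387
endloop
endfacet
facet normal 0.601 0.167 -0.781
outer loop
vertex 0.376 3.897 -0.204
vertex 0.606 2.342 -0.36
vertex -1.132 3.793 -1.387
endloop
endfacet
facet normal -0.146 0.984 0.099
outer loop
vertex -1.132 3.793 -1.387
vertex -0.538 3.642 0.984
vertex 0.376 3.897 -0.204
endloop
endfacet
facet normal 0.785 0.054 0.616
outer loop
vertex 0.376 3.897 -0.204
vertex -0.308 2.087 0.827
vertex 0.606 2.342 -0.36
endloop
endfacet
facet normal 0.786 0.054 0.616
outer loop
vertex -0.538 3.642 0.984
vertex -0.308 2.087 0.827
vertex 0.376 3.897 -0.204
endloop
endfacet
facet normal -0.169 0.453 -0.875
outer loop
vertex 2.97 1.423 1.842
vertex 2.548 0.727 1.563
vertex 2.122 1.354 1.97
endloop
endfacet
facet normal -0.003 0.887 0.461
outer loop
vertex 2.97 1.423 1.842
vertex 2.122 1.354 1.97
vertex 3.155 0.928 2.796
endloop
endfacet
facet normal -0.002 0.888 0.460
outer loop
vertex 3.155 0.928 2.796
vertex 2.122 1.354 1.97
vertex 2.307 0.86 2.924
endloop
endfacet
facet normal 0.168 -0.454 0.875
outer loop
vertex 3.155 0.928 2.796
vertex 2.307 0.86 2.924
vertex 2.732 0.233 2.517
endloop
endfacet
facet normal -0.169 0.453 -0.875
outer loop
vertex 2.122 1.354 1.97
vertex 2.548 0.727 1.563
vertex 1.7 0.659 1.692
endloop
endfacet
facet normal -0.854 0.375 0.360
outer loop
vertex 2.122 1.354 1.97
vertex 1.7 0.659 1.692
vertex 2.307 0.86 2.924
endloop
endfacet
facet normal -0.855 0.374 0.360
outer loop
vertex 2.307 0.86 2.924
vertex 1.7 0.659 1.692
vertex 1.885 0.164 2.645
endloop
endfacet
facet normal 0.169 -0.453 0.875
outer loop
vertex 2.307 0.86 2.924
vertex 1.885 0.164 2.645
vertex 2.732 0.233 2.517
endloop
endfacet
facet normal -0.169 0.454 -0.875
outer loop
vertex 1.7 0.659 1.692
vertex 2.548 0.727 1.563
vertex 2.125 0.032 1.284
endloop
endfacet
facet normal -0.853 -0.513 -0.101
outer loop
vertex 1.7 0.659 1.692
vertex 2.125 0.032 1.284
vertex 1.885 0.164 2.645
endloop
endfacet
facet normal -0.853 -0.513 -0.101
outer loop
vertex 1.885 0.164 2.645
vertex 2.125 0.032 1.284
vertex 2.31 -0.463 2.238
endloop
endfacet
facet normal 0.169 -0.453 0.875
outer loop
vertex 1.885 0.164 2.645
vertex 2.31 -0.463 2.238
vertex 2.732 0.233 2.517
endloop
endfacet
facet normal -0.168 0.454 -0.875
outer loop
vertex 2.125 0.032 1.284
vertex 2.548 0.727 1.563
vertex 2.973 0.1 1.156
endloop
endfacet
facet normal 0.002 -0.887 -0.461
outer loop
vertex 2.125 0.032 1.284
vertex 2.973 0.1 1.156
vertex 2.31 -0.463 2.238
endloop
endfacet
facet normal 0.003 -0.888 -0.460
outer loop
vertex 2.31 -0.463 2.238
vertex 2.973 0.1 1.156
vertex 3.158 -0.394 2.11
endloop
endfacet
facet normal 0.169 -0.453 0.875
outer loop
vertex 2.31 -0.463 2.238
vertex 3.158 -0.394 2.11
vertex 2.732 0.233 2.517
endloop
endfacet
facet normal -0.169 0.453 -0.875
outer loop
vertex 2.973 0.1 1.156
vertex 2.548 0.727 1.563
vertex 3.395 0.796 1.435
endloop
endfacet
facet normal 0.855 -0.374 -0.360
outer loop
vertex 2.973 0.1 1.156
vertex 3.395 0.796 1.435
vertex 3.158 -0.394 2.11
endloop
endfacet
facet normal 0.854 -0.375 -0.360
outer loop
vertex 3.158 -0.394 2.11
vertex 3.395 0.796 1.435
vertex 3.58 0.301 2.388
endloop
endfacet
facet normal 0.169 -0.453 0.875
outer loop
vertex 3.158 -0.394 2.11
vertex 3.58 0.301 2.388
vertex 2.732 0.233 2.517
endloop
endfacet
facet normal -0.169 0.453 -0.875
outer loop
vertex 3.395 0.796 1.435
vertex 2.548 0.727 1.563
vertex 2.97 1.423 1.842
endloop
endfacet
facet normal 0.853 0.513 0.101
outer loop
vertex 3.395 0.796 1.435
vertex 2.97 1.423 1.842
vertex 3.58 0.301 2.388
endloop
endfacet
facet normal 0.853 0.513 0.101
outer loop
vertex 3.58 0.301 2.388
vertex 2.97 1.423 1.842
vertex 3.155 0.928 2.796
endloop
endfacet
facet normal 0.169 -0.454 0.875
outer loop
vertex 3.58 0.301 2.388
vertex 3.155 0.928 2.796
vertex 2.732 0.233 2.517
endloop
endfacet

endsolid


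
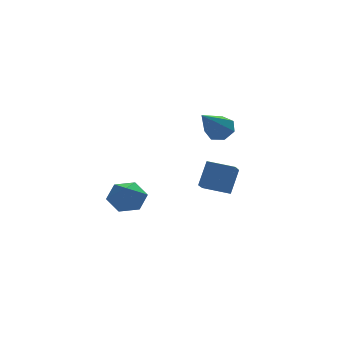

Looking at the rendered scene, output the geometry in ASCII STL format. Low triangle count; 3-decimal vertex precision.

solid 
facet normal 0.272 0.676 -0.685
outer loop
vertex -1.394 0.453 -1.54
vertex -2.119 0.669 -1.615
vertex -1.672 1.009 -1.102
endloop
endfacet
facet normal 0.676 -0.216 0.704
outer loop
vertex -1.394 0.453 -1.54
vertex -1.672 1.009 -1.102
vertex -2.481 -0.229 -0.705
endloop
endfacet
facet normal 0.273 0.675 -0.685
outer loop
vertex -1.672 1.009 -1.102
vertex -2.119 0.669 -1.615
vertex -2.397 1.225 -1.178
endloop
endfacet
facet normal -0.007 0.310 0.951
outer loop
vertex -1.672 1.009 -1.102
vertex -2.397 1.225 -1.178
vertex -2.481 -0.229 -0.705
endloop
endfacet
facet normal 0.273 0.675 -0.685
outer loop
vertex -2.397 1.225 -1.178
vertex -2.119 0.669 -1.615
vertex -2.843 0.886 -1.69
endloop
endfacet
facet normal -0.804 0.226 0.551
outer loop
vertex -2.397 1.225 -1.178
vertex -2.843 0.886 -1.69
vertex -2.481 -0.229 -0.705
endloop
endfacet
facet normal 0.273 0.676 -0.684
outer loop
vertex -2.843 0.886 -1.69
vertex -2.119 0.669 -1.615
vertex -2.565 0.33 -2.128
endloop
endfacet
facet normal -0.919 -0.383 -0.096
outer loop
vertex -2.843 0.886 -1.69
vertex -2.565 0.33 -2.128
vertex -2.481 -0.229 -0.705
endloop
endfacet
facet normal 0.273 0.676 -0.684
outer loop
vertex -2.565 0.33 -2.128
vertex -2.119 0.669 -1.615
vertex -1.841 0.114 -2.053
endloop
endfacet
facet normal -0.236 -0.909 -0.343
outer loop
vertex -2.565 0.33 -2.128
vertex -1.841 0.114 -2.053
vertex -2.481 -0.229 -0.705
endloop
endfacet
facet normal 0.272 0.676 -0.684
outer loop
vertex -1.841 0.114 -2.053
vertex -2.119 0.669 -1.615
vertex -1.394 0.453 -1.54
endloop
endfacet
facet normal 0.561 -0.826 0.056
outer loop
vertex -1.841 0.114 -2.053
vertex -1.394 0.453 -1.54
vertex -2.481 -0.229 -0.705
endloop
endfacet
facet normal 0.600 0.468 -0.649
outer loop
vertex 3.096 2.865 -0.005
vertex 2.713 3.378 0.011
vertex 3.217 3.246 0.382
endloop
endfacet
facet normal 0.564 -0.670 0.483
outer loop
vertex 3.096 2.865 -0.005
vertex 3.217 3.246 0.382
vertex 1.567 2.482 1.249
endloop
endfacet
facet normal 0.600 0.469 -0.648
outer loop
vertex 3.217 3.246 0.382
vertex 2.713 3.378 0.011
vertex 2.958 3.725 0.489
endloop
endfacet
facet normal 0.449 0.043 0.893
outer loop
vertex 3.217 3.246 0.382
vertex 2.958 3.725 0.489
vertex 1.567 2.482 1.249
endloop
endfacet
facet normal 0.601 0.468 -0.648
outer loop
vertex 2.958 3.725 0.489
vertex 2.713 3.378 0.011
vertex 2.515 3.943 0.236
endloop
endfacet
facet normal -0.134 0.622 0.771
outer loop
vertex 2.958 3.725 0.489
vertex 2.515 3.943 0.236
vertex 1.567 2.482 1.249
endloop
endfacet
facet normal 0.600 0.469 -0.649
outer loop
vertex 2.515 3.943 0.236
vertex 2.713 3.378 0.011
vertex 2.22 3.735 -0.187
endloop
endfacet
facet normal -0.747 0.631 0.211
outer loop
vertex 2.515 3.943 0.236
vertex 2.22 3.735 -0.187
vertex 1.567 2.482 1.249
endloop
endfacet
facet normal 0.600 0.469 -0.648
outer loop
vertex 2.22 3.735 -0.187
vertex 2.713 3.378 0.011
vertex 2.297 3.258 -0.461
endloop
endfacet
facet normal -0.928 0.062 -0.368
outer loop
vertex 2.22 3.735 -0.187
vertex 2.297 3.258 -0.461
vertex 1.567 2.482 1.249
endloop
endfacet
facet normal 0.600 0.469 -0.648
outer loop
vertex 2.297 3.258 -0.461
vertex 2.713 3.378 0.011
vertex 2.687 2.871 -0.38
endloop
endfacet
facet normal -0.540 -0.655 -0.528
outer loop
vertex 2.297 3.258 -0.461
vertex 2.687 2.871 -0.38
vertex 1.567 2.482 1.249
endloop
endfacet
facet normal 0.601 0.469 -0.648
outer loop
vertex 2.687 2.871 -0.38
vertex 2.713 3.378 0.011
vertex 3.096 2.865 -0.005
endloop
endfacet
facet normal 0.123 -0.981 -0.150
outer loop
vertex 2.687 2.871 -0.38
vertex 3.096 2.865 -0.005
vertex 1.567 2.482 1.249
endloop
endfacet
facet normal -0.459 -0.708 0.537
outer loop
vertex 2.932 2.363 -1.677
vertex 2.039 3.068 -1.51
vertex 2.404 1.936 -2.691
endloop
endfacet
facet normal 0.776 -0.614 -0.146
outer loop
vertex 2.881 2.672 -3.25
vertex 2.932 2.363 -1.677
vertex 2.404 1.936 -2.691
endloop
endfacet
facet normal -0.459 -0.708 0.537
outer loop
vertex 2.404 1.936 -2.691
vertex 2.039 3.068 -1.51
vertex 1.511 2.641 -2.524
endloop
endfacet
facet normal -0.432 -0.351 -0.831
outer loop
vertex 1.511 2.641 -2.524
vertex 2.881 2.672 -3.25
vertex 2.404 1.936 -2.691
endloop
endfacet
facet normal 0.432 0.351 0.831
outer loop
vertex 2.932 2.363 -1.677
vertex 2.516 3.804 -2.069
vertex 2.039 3.068 -1.51
endloop
endfacet
facet normal 0.776 -0.614 -0.146
outer loop
vertex 3.409 3.099 -2.236
vertex 2.932 2.363 -1.677
vertex 2.881 2.672 -3.25
endloop
endfacet
facet normal 0.432 0.351 0.831
outer loop
vertex 3.409 3.099 -2.236
vertex 2.516 3.804 -2.069
vertex 2.932 2.363 -1.677
endloop
endfacet
facet normal -0.776 0.614 0.146
outer loop
vertex 2.039 3.068 -1.51
vertex 2.516 3.804 -2.069
vertex 1.511 2.641 -2.524
endloop
endfacet
facet normal -0.432 -0.351 -0.831
outer loop
vertex 1.988 3.377 -3.083
vertex 2.881 2.672 -3.25
vertex 1.511 2.641 -2.524
endloop
endfacet
facet normal -0.776 0.614 0.146
outer loop
vertex 1.511 2.641 -2.524
vertex 2.516 3.804 -2.069
vertex 1.988 3.377 -3.083
endloop
endfacet
facet normal 0.459 0.708 -0.537
outer loop
vertex 1.988 3.377 -3.083
vertex 3.409 3.099 -2.236
vertex 2.881 2.672 -3.25
endloop
endfacet
facet normal 0.459 0.708 -0.537
outer loop
vertex 2.516 3.804 -2.069
vertex 3.409 3.099 -2.236
vertex 1.988 3.377 -3.083
endloop
endfacet

endsolid


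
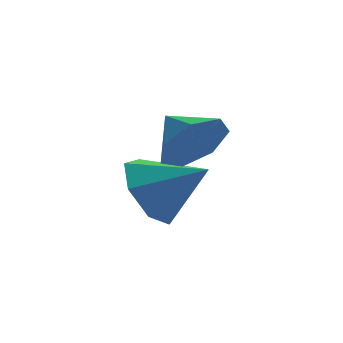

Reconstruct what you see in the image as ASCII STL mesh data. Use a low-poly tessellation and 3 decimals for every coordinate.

solid 
facet normal 0.509 -0.740 -0.440
outer loop
vertex 2.19 -2.225 -0.626
vertex 1.697 -2.168 -1.291
vertex 2.409 -1.769 -1.139
endloop
endfacet
facet normal 0.361 0.615 0.701
outer loop
vertex 2.19 -2.225 -0.626
vertex 2.409 -1.769 -1.139
vertex 1.163 -1.392 -0.829
endloop
endfacet
facet normal 0.509 -0.740 -0.439
outer loop
vertex 2.409 -1.769 -1.139
vertex 1.697 -2.168 -1.291
vertex 2.092 -1.614 -1.767
endloop
endfacet
facet normal 0.307 0.948 0.079
outer loop
vertex 2.409 -1.769 -1.139
vertex 2.092 -1.614 -1.767
vertex 1.163 -1.392 -0.829
endloop
endfacet
facet normal 0.509 -0.740 -0.439
outer loop
vertex 2.092 -1.614 -1.767
vertex 1.697 -2.168 -1.291
vertex 1.477 -1.877 -2.036
endloop
endfacet
facet normal -0.201 0.890 -0.410
outer loop
vertex 2.092 -1.614 -1.767
vertex 1.477 -1.877 -2.036
vertex 1.163 -1.392 -0.829
endloop
endfacet
facet normal 0.510 -0.739 -0.439
outer loop
vertex 1.477 -1.877 -2.036
vertex 1.697 -2.168 -1.291
vertex 1.029 -2.359 -1.745
endloop
endfacet
facet normal -0.779 0.484 -0.397
outer loop
vertex 1.477 -1.877 -2.036
vertex 1.029 -2.359 -1.745
vertex 1.163 -1.392 -0.829
endloop
endfacet
facet normal 0.510 -0.741 -0.438
outer loop
vertex 1.029 -2.359 -1.745
vertex 1.697 -2.168 -1.291
vertex 1.083 -2.697 -1.111
endloop
endfacet
facet normal -0.994 0.038 0.105
outer loop
vertex 1.029 -2.359 -1.745
vertex 1.083 -2.697 -1.111
vertex 1.163 -1.392 -0.829
endloop
endfacet
facet normal 0.509 -0.740 -0.440
outer loop
vertex 1.083 -2.697 -1.111
vertex 1.697 -2.168 -1.291
vertex 1.6 -2.638 -0.613
endloop
endfacet
facet normal -0.682 -0.114 0.722
outer loop
vertex 1.083 -2.697 -1.111
vertex 1.6 -2.638 -0.613
vertex 1.163 -1.392 -0.829
endloop
endfacet
facet normal 0.508 -0.740 -0.440
outer loop
vertex 1.6 -2.638 -0.613
vertex 1.697 -2.168 -1.291
vertex 2.19 -2.225 -0.626
endloop
endfacet
facet normal -0.079 0.143 0.987
outer loop
vertex 1.6 -2.638 -0.613
vertex 2.19 -2.225 -0.626
vertex 1.163 -1.392 -0.829
endloop
endfacet
facet normal -0.825 0.240 -0.512
outer loop
vertex 1.255 -1.143 -3.972
vertex 0.87 -0.769 -3.176
vertex 1.409 -0.335 -3.842
endloop
endfacet
facet normal 0.884 -0.095 -0.458
outer loop
vertex 1.255 -1.143 -3.972
vertex 1.409 -0.335 -3.842
vertex 2.05 -1.111 -2.444
endloop
endfacet
facet normal -0.825 0.240 -0.512
outer loop
vertex 1.409 -0.335 -3.842
vertex 0.87 -0.769 -3.176
vertex 1.157 0.147 -3.21
endloop
endfacet
facet normal 0.835 0.544 -0.081
outer loop
vertex 1.409 -0.335 -3.842
vertex 1.157 0.147 -3.21
vertex 2.05 -1.111 -2.444
endloop
endfacet
facet normal -0.825 0.239 -0.512
outer loop
vertex 1.157 0.147 -3.21
vertex 0.87 -0.769 -3.176
vertex 0.689 -0.061 -2.553
endloop
endfacet
facet normal 0.479 0.679 0.556
outer loop
vertex 1.157 0.147 -3.21
vertex 0.689 -0.061 -2.553
vertex 2.05 -1.111 -2.444
endloop
endfacet
facet normal -0.825 0.240 -0.512
outer loop
vertex 0.689 -0.061 -2.553
vertex 0.87 -0.769 -3.176
vertex 0.357 -0.802 -2.365
endloop
endfacet
facet normal 0.084 0.210 0.974
outer loop
vertex 0.689 -0.061 -2.553
vertex 0.357 -0.802 -2.365
vertex 2.05 -1.111 -2.444
endloop
endfacet
facet normal -0.825 0.239 -0.512
outer loop
vertex 0.357 -0.802 -2.365
vertex 0.87 -0.769 -3.176
vertex 0.412 -1.518 -2.788
endloop
endfacet
facet normal -0.053 -0.511 0.858
outer loop
vertex 0.357 -0.802 -2.365
vertex 0.412 -1.518 -2.788
vertex 2.05 -1.111 -2.444
endloop
endfacet
facet normal -0.825 0.239 -0.512
outer loop
vertex 0.412 -1.518 -2.788
vertex 0.87 -0.769 -3.176
vertex 0.812 -1.67 -3.503
endloop
endfacet
facet normal 0.171 -0.940 0.296
outer loop
vertex 0.412 -1.518 -2.788
vertex 0.812 -1.67 -3.503
vertex 2.05 -1.111 -2.444
endloop
endfacet
facet normal -0.825 0.239 -0.511
outer loop
vertex 0.812 -1.67 -3.503
vertex 0.87 -0.769 -3.176
vertex 1.255 -1.143 -3.972
endloop
endfacet
facet normal 0.589 -0.754 -0.291
outer loop
vertex 0.812 -1.67 -3.503
vertex 1.255 -1.143 -3.972
vertex 2.05 -1.111 -2.444
endloop
endfacet

endsolid


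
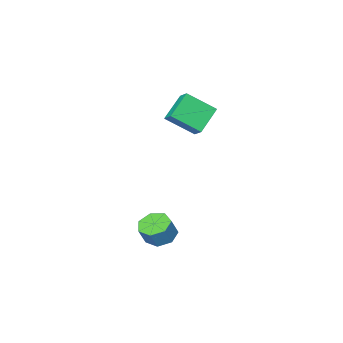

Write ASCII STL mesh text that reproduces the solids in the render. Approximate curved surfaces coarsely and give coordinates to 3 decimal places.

solid 
facet normal -0.456 -0.119 -0.882
outer loop
vertex 3.41 -1.362 -4.422
vertex 2.679 -1.135 -4.075
vertex 3.259 -0.649 -4.44
endloop
endfacet
facet normal 0.866 0.171 -0.470
outer loop
vertex 3.41 -1.362 -4.422
vertex 3.259 -0.649 -4.44
vertex 3.911 -1.232 -3.452
endloop
endfacet
facet normal 0.866 0.171 -0.470
outer loop
vertex 3.911 -1.232 -3.452
vertex 3.259 -0.649 -4.44
vertex 3.76 -0.519 -3.47
endloop
endfacet
facet normal 0.456 0.119 0.882
outer loop
vertex 3.911 -1.232 -3.452
vertex 3.76 -0.519 -3.47
vertex 3.181 -1.005 -3.105
endloop
endfacet
facet normal -0.456 -0.118 -0.882
outer loop
vertex 3.259 -0.649 -4.44
vertex 2.679 -1.135 -4.075
vertex 2.672 -0.302 -4.183
endloop
endfacet
facet normal 0.378 0.871 -0.312
outer loop
vertex 3.259 -0.649 -4.44
vertex 2.672 -0.302 -4.183
vertex 3.76 -0.519 -3.47
endloop
endfacet
facet normal 0.378 0.871 -0.312
outer loop
vertex 3.76 -0.519 -3.47
vertex 2.672 -0.302 -4.183
vertex 3.173 -0.172 -3.213
endloop
endfacet
facet normal 0.456 0.119 0.882
outer loop
vertex 3.76 -0.519 -3.47
vertex 3.173 -0.172 -3.213
vertex 3.181 -1.005 -3.105
endloop
endfacet
facet normal -0.455 -0.118 -0.882
outer loop
vertex 2.672 -0.302 -4.183
vertex 2.679 -1.135 -4.075
vertex 2.09 -0.583 -3.845
endloop
endfacet
facet normal -0.395 0.915 0.081
outer loop
vertex 2.672 -0.302 -4.183
vertex 2.09 -0.583 -3.845
vertex 3.173 -0.172 -3.213
endloop
endfacet
facet normal -0.394 0.915 0.080
outer loop
vertex 3.173 -0.172 -3.213
vertex 2.09 -0.583 -3.845
vertex 2.592 -0.452 -2.875
endloop
endfacet
facet normal 0.456 0.119 0.882
outer loop
vertex 3.173 -0.172 -3.213
vertex 2.592 -0.452 -2.875
vertex 3.181 -1.005 -3.105
endloop
endfacet
facet normal -0.456 -0.119 -0.882
outer loop
vertex 2.09 -0.583 -3.845
vertex 2.679 -1.135 -4.075
vertex 1.952 -1.279 -3.68
endloop
endfacet
facet normal -0.869 0.270 0.413
outer loop
vertex 2.09 -0.583 -3.845
vertex 1.952 -1.279 -3.68
vertex 2.592 -0.452 -2.875
endloop
endfacet
facet normal -0.869 0.270 0.414
outer loop
vertex 2.592 -0.452 -2.875
vertex 1.952 -1.279 -3.68
vertex 2.454 -1.149 -2.71
endloop
endfacet
facet normal 0.456 0.119 0.882
outer loop
vertex 2.592 -0.452 -2.875
vertex 2.454 -1.149 -2.71
vertex 3.181 -1.005 -3.105
endloop
endfacet
facet normal -0.456 -0.118 -0.882
outer loop
vertex 1.952 -1.279 -3.68
vertex 2.679 -1.135 -4.075
vertex 2.362 -1.867 -3.813
endloop
endfacet
facet normal -0.690 -0.579 0.435
outer loop
vertex 1.952 -1.279 -3.68
vertex 2.362 -1.867 -3.813
vertex 2.454 -1.149 -2.71
endloop
endfacet
facet normal -0.691 -0.578 0.434
outer loop
vertex 2.454 -1.149 -2.71
vertex 2.362 -1.867 -3.813
vertex 2.863 -1.737 -2.842
endloop
endfacet
facet normal 0.456 0.119 0.882
outer loop
vertex 2.454 -1.149 -2.71
vertex 2.863 -1.737 -2.842
vertex 3.181 -1.005 -3.105
endloop
endfacet
facet normal -0.456 -0.118 -0.882
outer loop
vertex 2.362 -1.867 -3.813
vertex 2.679 -1.135 -4.075
vertex 3.01 -1.904 -4.143
endloop
endfacet
facet normal 0.009 -0.992 0.128
outer loop
vertex 2.362 -1.867 -3.813
vertex 3.01 -1.904 -4.143
vertex 2.863 -1.737 -2.842
endloop
endfacet
facet normal 0.009 -0.992 0.128
outer loop
vertex 2.863 -1.737 -2.842
vertex 3.01 -1.904 -4.143
vertex 3.512 -1.774 -3.173
endloop
endfacet
facet normal 0.456 0.119 0.882
outer loop
vertex 2.863 -1.737 -2.842
vertex 3.512 -1.774 -3.173
vertex 3.181 -1.005 -3.105
endloop
endfacet
facet normal -0.456 -0.118 -0.882
outer loop
vertex 3.01 -1.904 -4.143
vertex 2.679 -1.135 -4.075
vertex 3.41 -1.362 -4.422
endloop
endfacet
facet normal 0.701 -0.658 -0.274
outer loop
vertex 3.01 -1.904 -4.143
vertex 3.41 -1.362 -4.422
vertex 3.512 -1.774 -3.173
endloop
endfacet
facet normal 0.702 -0.658 -0.274
outer loop
vertex 3.512 -1.774 -3.173
vertex 3.41 -1.362 -4.422
vertex 3.911 -1.232 -3.452
endloop
endfacet
facet normal 0.456 0.118 0.882
outer loop
vertex 3.512 -1.774 -3.173
vertex 3.911 -1.232 -3.452
vertex 3.181 -1.005 -3.105
endloop
endfacet
facet normal -0.755 -0.250 0.606
outer loop
vertex -0.748 -4.196 3.009
vertex -0.611 -3.514 3.461
vertex -1.877 -3.287 1.977
endloop
endfacet
facet normal -0.164 -0.822 -0.545
outer loop
vertex -0.609 -2.866 0.959
vertex -0.748 -4.196 3.009
vertex -1.877 -3.287 1.977
endloop
endfacet
facet normal -0.755 -0.251 0.606
outer loop
vertex -1.877 -3.287 1.977
vertex -0.611 -3.514 3.461
vertex -1.741 -2.604 2.429
endloop
endfacet
facet normal -0.635 0.510 -0.580
outer loop
vertex -1.741 -2.604 2.429
vertex -0.609 -2.866 0.959
vertex -1.877 -3.287 1.977
endloop
endfacet
facet normal 0.635 -0.511 0.579
outer loop
vertex -0.748 -4.196 3.009
vertex 0.657 -3.093 2.443
vertex -0.611 -3.514 3.461
endloop
endfacet
facet normal -0.165 -0.822 -0.545
outer loop
vertex 0.521 -3.776 1.991
vertex -0.748 -4.196 3.009
vertex -0.609 -2.866 0.959
endloop
endfacet
facet normal 0.635 -0.510 0.580
outer loop
vertex 0.521 -3.776 1.991
vertex 0.657 -3.093 2.443
vertex -0.748 -4.196 3.009
endloop
endfacet
facet normal 0.164 0.822 0.545
outer loop
vertex -0.611 -3.514 3.461
vertex 0.657 -3.093 2.443
vertex -1.741 -2.604 2.429
endloop
endfacet
facet normal -0.634 0.512 -0.580
outer loop
vertex -0.472 -2.184 1.411
vertex -0.609 -2.866 0.959
vertex -1.741 -2.604 2.429
endloop
endfacet
facet normal 0.165 0.822 0.544
outer loop
vertex -1.741 -2.604 2.429
vertex 0.657 -3.093 2.443
vertex -0.472 -2.184 1.411
endloop
endfacet
facet normal 0.755 0.250 -0.606
outer loop
vertex -0.472 -2.184 1.411
vertex 0.521 -3.776 1.991
vertex -0.609 -2.866 0.959
endloop
endfacet
facet normal 0.755 0.250 -0.606
outer loop
vertex 0.657 -3.093 2.443
vertex 0.521 -3.776 1.991
vertex -0.472 -2.184 1.411
endloop
endfacet

endsolid


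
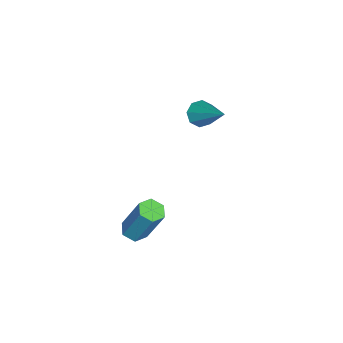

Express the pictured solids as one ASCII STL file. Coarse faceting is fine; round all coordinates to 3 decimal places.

solid 
facet normal -0.149 -0.396 -0.906
outer loop
vertex 3.392 -4.122 -3.112
vertex 2.943 -3.795 -3.181
vertex 3.448 -3.615 -3.343
endloop
endfacet
facet normal 0.984 -0.152 -0.094
outer loop
vertex 3.392 -4.122 -3.112
vertex 3.448 -3.615 -3.343
vertex 3.686 -3.332 -1.309
endloop
endfacet
facet normal 0.984 -0.152 -0.094
outer loop
vertex 3.686 -3.332 -1.309
vertex 3.448 -3.615 -3.343
vertex 3.742 -2.825 -1.54
endloop
endfacet
facet normal 0.148 0.397 0.906
outer loop
vertex 3.686 -3.332 -1.309
vertex 3.742 -2.825 -1.54
vertex 3.237 -3.005 -1.379
endloop
endfacet
facet normal -0.149 -0.398 -0.905
outer loop
vertex 3.448 -3.615 -3.343
vertex 2.943 -3.795 -3.181
vertex 2.999 -3.288 -3.413
endloop
endfacet
facet normal 0.579 0.708 -0.405
outer loop
vertex 3.448 -3.615 -3.343
vertex 2.999 -3.288 -3.413
vertex 3.742 -2.825 -1.54
endloop
endfacet
facet normal 0.579 0.708 -0.405
outer loop
vertex 3.742 -2.825 -1.54
vertex 2.999 -3.288 -3.413
vertex 3.293 -2.498 -1.61
endloop
endfacet
facet normal 0.148 0.397 0.906
outer loop
vertex 3.742 -2.825 -1.54
vertex 3.293 -2.498 -1.61
vertex 3.237 -3.005 -1.379
endloop
endfacet
facet normal -0.149 -0.398 -0.905
outer loop
vertex 2.999 -3.288 -3.413
vertex 2.943 -3.795 -3.181
vertex 2.494 -3.468 -3.251
endloop
endfacet
facet normal -0.406 0.860 -0.310
outer loop
vertex 2.999 -3.288 -3.413
vertex 2.494 -3.468 -3.251
vertex 3.293 -2.498 -1.61
endloop
endfacet
facet normal -0.406 0.860 -0.310
outer loop
vertex 3.293 -2.498 -1.61
vertex 2.494 -3.468 -3.251
vertex 2.788 -2.678 -1.448
endloop
endfacet
facet normal 0.149 0.396 0.906
outer loop
vertex 3.293 -2.498 -1.61
vertex 2.788 -2.678 -1.448
vertex 3.237 -3.005 -1.379
endloop
endfacet
facet normal -0.148 -0.397 -0.906
outer loop
vertex 2.494 -3.468 -3.251
vertex 2.943 -3.795 -3.181
vertex 2.438 -3.975 -3.02
endloop
endfacet
facet normal -0.984 0.152 0.094
outer loop
vertex 2.494 -3.468 -3.251
vertex 2.438 -3.975 -3.02
vertex 2.788 -2.678 -1.448
endloop
endfacet
facet normal -0.984 0.152 0.094
outer loop
vertex 2.788 -2.678 -1.448
vertex 2.438 -3.975 -3.02
vertex 2.732 -3.185 -1.217
endloop
endfacet
facet normal 0.149 0.396 0.906
outer loop
vertex 2.788 -2.678 -1.448
vertex 2.732 -3.185 -1.217
vertex 3.237 -3.005 -1.379
endloop
endfacet
facet normal -0.148 -0.397 -0.906
outer loop
vertex 2.438 -3.975 -3.02
vertex 2.943 -3.795 -3.181
vertex 2.887 -4.302 -2.95
endloop
endfacet
facet normal -0.579 -0.708 0.405
outer loop
vertex 2.438 -3.975 -3.02
vertex 2.887 -4.302 -2.95
vertex 2.732 -3.185 -1.217
endloop
endfacet
facet normal -0.579 -0.708 0.405
outer loop
vertex 2.732 -3.185 -1.217
vertex 2.887 -4.302 -2.95
vertex 3.181 -3.512 -1.147
endloop
endfacet
facet normal 0.149 0.398 0.905
outer loop
vertex 2.732 -3.185 -1.217
vertex 3.181 -3.512 -1.147
vertex 3.237 -3.005 -1.379
endloop
endfacet
facet normal -0.149 -0.396 -0.906
outer loop
vertex 2.887 -4.302 -2.95
vertex 2.943 -3.795 -3.181
vertex 3.392 -4.122 -3.112
endloop
endfacet
facet normal 0.406 -0.860 0.310
outer loop
vertex 2.887 -4.302 -2.95
vertex 3.392 -4.122 -3.112
vertex 3.181 -3.512 -1.147
endloop
endfacet
facet normal 0.406 -0.860 0.310
outer loop
vertex 3.181 -3.512 -1.147
vertex 3.392 -4.122 -3.112
vertex 3.686 -3.332 -1.309
endloop
endfacet
facet normal 0.149 0.398 0.905
outer loop
vertex 3.181 -3.512 -1.147
vertex 3.686 -3.332 -1.309
vertex 3.237 -3.005 -1.379
endloop
endfacet
facet normal -0.513 -0.613 -0.601
outer loop
vertex -1.59 -2.903 -0.453
vertex -2.124 -2.604 -0.302
vertex -1.685 -2.534 -0.748
endloop
endfacet
facet normal 0.947 -0.013 -0.321
outer loop
vertex -1.59 -2.903 -0.453
vertex -1.685 -2.534 -0.748
vertex -1.116 -1.396 0.882
endloop
endfacet
facet normal -0.512 -0.614 -0.601
outer loop
vertex -1.685 -2.534 -0.748
vertex -2.124 -2.604 -0.302
vertex -2.037 -2.206 -0.783
endloop
endfacet
facet normal 0.580 0.559 -0.593
outer loop
vertex -1.685 -2.534 -0.748
vertex -2.037 -2.206 -0.783
vertex -1.116 -1.396 0.882
endloop
endfacet
facet normal -0.512 -0.614 -0.601
outer loop
vertex -2.037 -2.206 -0.783
vertex -2.124 -2.604 -0.302
vertex -2.44 -2.112 -0.536
endloop
endfacet
facet normal -0.044 0.908 -0.417
outer loop
vertex -2.037 -2.206 -0.783
vertex -2.44 -2.112 -0.536
vertex -1.116 -1.396 0.882
endloop
endfacet
facet normal -0.512 -0.614 -0.601
outer loop
vertex -2.44 -2.112 -0.536
vertex -2.124 -2.604 -0.302
vertex -2.658 -2.306 -0.152
endloop
endfacet
facet normal -0.555 0.825 0.102
outer loop
vertex -2.44 -2.112 -0.536
vertex -2.658 -2.306 -0.152
vertex -1.116 -1.396 0.882
endloop
endfacet
facet normal -0.511 -0.614 -0.601
outer loop
vertex -2.658 -2.306 -0.152
vertex -2.124 -2.604 -0.302
vertex -2.563 -2.675 0.144
endloop
endfacet
facet normal -0.657 0.362 0.662
outer loop
vertex -2.658 -2.306 -0.152
vertex -2.563 -2.675 0.144
vertex -1.116 -1.396 0.882
endloop
endfacet
facet normal -0.512 -0.612 -0.602
outer loop
vertex -2.563 -2.675 0.144
vertex -2.124 -2.604 -0.302
vertex -2.211 -3.003 0.178
endloop
endfacet
facet normal -0.288 -0.213 0.934
outer loop
vertex -2.563 -2.675 0.144
vertex -2.211 -3.003 0.178
vertex -1.116 -1.396 0.882
endloop
endfacet
facet normal -0.512 -0.613 -0.602
outer loop
vertex -2.211 -3.003 0.178
vertex -2.124 -2.604 -0.302
vertex -1.808 -3.097 -0.069
endloop
endfacet
facet normal 0.334 -0.560 0.758
outer loop
vertex -2.211 -3.003 0.178
vertex -1.808 -3.097 -0.069
vertex -1.116 -1.396 0.882
endloop
endfacet
facet normal -0.513 -0.613 -0.601
outer loop
vertex -1.808 -3.097 -0.069
vertex -2.124 -2.604 -0.302
vertex -1.59 -2.903 -0.453
endloop
endfacet
facet normal 0.846 -0.477 0.239
outer loop
vertex -1.808 -3.097 -0.069
vertex -1.59 -2.903 -0.453
vertex -1.116 -1.396 0.882
endloop
endfacet

endsolid


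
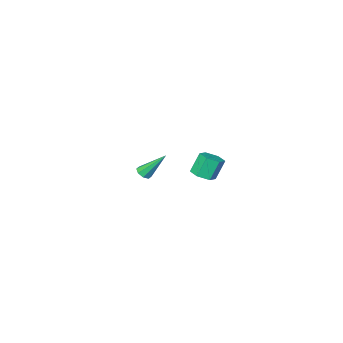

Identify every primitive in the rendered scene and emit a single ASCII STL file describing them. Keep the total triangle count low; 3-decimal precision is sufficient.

solid 
facet normal 0.440 -0.456 -0.774
outer loop
vertex -1.491 -4.227 -0.967
vertex -1.833 -4.033 -1.276
vertex -1.385 -3.887 -1.107
endloop
endfacet
facet normal 0.727 0.055 0.685
outer loop
vertex -1.491 -4.227 -0.967
vertex -1.385 -3.887 -1.107
vertex -2.667 -3.167 0.196
endloop
endfacet
facet normal 0.440 -0.456 -0.774
outer loop
vertex -1.385 -3.887 -1.107
vertex -1.833 -4.033 -1.276
vertex -1.541 -3.632 -1.346
endloop
endfacet
facet normal 0.674 0.681 0.287
outer loop
vertex -1.385 -3.887 -1.107
vertex -1.541 -3.632 -1.346
vertex -2.667 -3.167 0.196
endloop
endfacet
facet normal 0.439 -0.455 -0.775
outer loop
vertex -1.541 -3.632 -1.346
vertex -1.833 -4.033 -1.276
vertex -1.868 -3.612 -1.543
endloop
endfacet
facet normal 0.164 0.971 -0.173
outer loop
vertex -1.541 -3.632 -1.346
vertex -1.868 -3.612 -1.543
vertex -2.667 -3.167 0.196
endloop
endfacet
facet normal 0.440 -0.455 -0.775
outer loop
vertex -1.868 -3.612 -1.543
vertex -1.833 -4.033 -1.276
vertex -2.174 -3.838 -1.584
endloop
endfacet
facet normal -0.501 0.755 -0.423
outer loop
vertex -1.868 -3.612 -1.543
vertex -2.174 -3.838 -1.584
vertex -2.667 -3.167 0.196
endloop
endfacet
facet normal 0.439 -0.456 -0.774
outer loop
vertex -2.174 -3.838 -1.584
vertex -1.833 -4.033 -1.276
vertex -2.28 -4.178 -1.444
endloop
endfacet
facet normal -0.934 0.160 -0.319
outer loop
vertex -2.174 -3.838 -1.584
vertex -2.28 -4.178 -1.444
vertex -2.667 -3.167 0.196
endloop
endfacet
facet normal 0.439 -0.455 -0.775
outer loop
vertex -2.28 -4.178 -1.444
vertex -1.833 -4.033 -1.276
vertex -2.124 -4.433 -1.206
endloop
endfacet
facet normal -0.881 -0.466 0.079
outer loop
vertex -2.28 -4.178 -1.444
vertex -2.124 -4.433 -1.206
vertex -2.667 -3.167 0.196
endloop
endfacet
facet normal 0.440 -0.456 -0.773
outer loop
vertex -2.124 -4.433 -1.206
vertex -1.833 -4.033 -1.276
vertex -1.797 -4.453 -1.008
endloop
endfacet
facet normal -0.372 -0.756 0.538
outer loop
vertex -2.124 -4.433 -1.206
vertex -1.797 -4.453 -1.008
vertex -2.667 -3.167 0.196
endloop
endfacet
facet normal 0.440 -0.456 -0.774
outer loop
vertex -1.797 -4.453 -1.008
vertex -1.833 -4.033 -1.276
vertex -1.491 -4.227 -0.967
endloop
endfacet
facet normal 0.293 -0.540 0.789
outer loop
vertex -1.797 -4.453 -1.008
vertex -1.491 -4.227 -0.967
vertex -2.667 -3.167 0.196
endloop
endfacet
facet normal 0.424 -0.031 -0.905
outer loop
vertex -0.226 3.642 2.682
vertex -0.768 3.331 2.439
vertex -0.734 4.001 2.432
endloop
endfacet
facet normal 0.496 0.844 0.204
outer loop
vertex -0.226 3.642 2.682
vertex -0.734 4.001 2.432
vertex -0.751 3.679 3.804
endloop
endfacet
facet normal 0.496 0.844 0.204
outer loop
vertex -0.751 3.679 3.804
vertex -0.734 4.001 2.432
vertex -1.259 4.038 3.555
endloop
endfacet
facet normal -0.423 0.029 0.906
outer loop
vertex -0.751 3.679 3.804
vertex -1.259 4.038 3.555
vertex -1.292 3.369 3.561
endloop
endfacet
facet normal 0.424 -0.031 -0.905
outer loop
vertex -0.734 4.001 2.432
vertex -0.768 3.331 2.439
vertex -1.276 3.69 2.189
endloop
endfacet
facet normal -0.409 0.885 -0.220
outer loop
vertex -0.734 4.001 2.432
vertex -1.276 3.69 2.189
vertex -1.259 4.038 3.555
endloop
endfacet
facet normal -0.409 0.885 -0.220
outer loop
vertex -1.259 4.038 3.555
vertex -1.276 3.69 2.189
vertex -1.801 3.727 3.312
endloop
endfacet
facet normal -0.423 0.029 0.906
outer loop
vertex -1.259 4.038 3.555
vertex -1.801 3.727 3.312
vertex -1.292 3.369 3.561
endloop
endfacet
facet normal 0.424 -0.030 -0.905
outer loop
vertex -1.276 3.69 2.189
vertex -0.768 3.331 2.439
vertex -1.309 3.021 2.196
endloop
endfacet
facet normal -0.905 0.040 -0.424
outer loop
vertex -1.276 3.69 2.189
vertex -1.309 3.021 2.196
vertex -1.801 3.727 3.312
endloop
endfacet
facet normal -0.904 0.041 -0.425
outer loop
vertex -1.801 3.727 3.312
vertex -1.309 3.021 2.196
vertex -1.834 3.058 3.318
endloop
endfacet
facet normal -0.423 0.029 0.906
outer loop
vertex -1.801 3.727 3.312
vertex -1.834 3.058 3.318
vertex -1.292 3.369 3.561
endloop
endfacet
facet normal 0.423 -0.029 -0.906
outer loop
vertex -1.309 3.021 2.196
vertex -0.768 3.331 2.439
vertex -0.801 2.662 2.445
endloop
endfacet
facet normal -0.496 -0.844 -0.204
outer loop
vertex -1.309 3.021 2.196
vertex -0.801 2.662 2.445
vertex -1.834 3.058 3.318
endloop
endfacet
facet normal -0.496 -0.844 -0.204
outer loop
vertex -1.834 3.058 3.318
vertex -0.801 2.662 2.445
vertex -1.326 2.699 3.568
endloop
endfacet
facet normal -0.424 0.031 0.905
outer loop
vertex -1.834 3.058 3.318
vertex -1.326 2.699 3.568
vertex -1.292 3.369 3.561
endloop
endfacet
facet normal 0.423 -0.029 -0.906
outer loop
vertex -0.801 2.662 2.445
vertex -0.768 3.331 2.439
vertex -0.259 2.973 2.688
endloop
endfacet
facet normal 0.409 -0.885 0.220
outer loop
vertex -0.801 2.662 2.445
vertex -0.259 2.973 2.688
vertex -1.326 2.699 3.568
endloop
endfacet
facet normal 0.409 -0.885 0.220
outer loop
vertex -1.326 2.699 3.568
vertex -0.259 2.973 2.688
vertex -0.784 3.01 3.811
endloop
endfacet
facet normal -0.424 0.031 0.905
outer loop
vertex -1.326 2.699 3.568
vertex -0.784 3.01 3.811
vertex -1.292 3.369 3.561
endloop
endfacet
facet normal 0.423 -0.029 -0.906
outer loop
vertex -0.259 2.973 2.688
vertex -0.768 3.331 2.439
vertex -0.226 3.642 2.682
endloop
endfacet
facet normal 0.905 -0.041 0.424
outer loop
vertex -0.259 2.973 2.688
vertex -0.226 3.642 2.682
vertex -0.784 3.01 3.811
endloop
endfacet
facet normal 0.905 -0.040 0.425
outer loop
vertex -0.784 3.01 3.811
vertex -0.226 3.642 2.682
vertex -0.751 3.679 3.804
endloop
endfacet
facet normal -0.424 0.030 0.905
outer loop
vertex -0.784 3.01 3.811
vertex -0.751 3.679 3.804
vertex -1.292 3.369 3.561
endloop
endfacet

endsolid


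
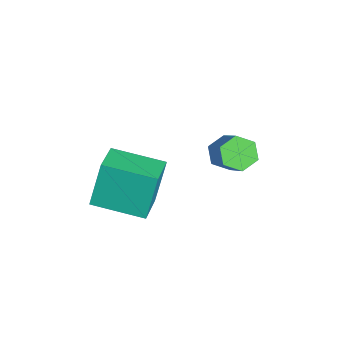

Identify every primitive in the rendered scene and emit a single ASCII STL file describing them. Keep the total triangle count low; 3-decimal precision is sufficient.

solid 
facet normal -0.729 -0.236 -0.642
outer loop
vertex -0.623 0.942 1.118
vertex -1.129 0.819 1.738
vertex -1.071 1.554 1.402
endloop
endfacet
facet normal 0.402 0.611 -0.682
outer loop
vertex -0.623 0.942 1.118
vertex -1.071 1.554 1.402
vertex 0.675 1.363 2.261
endloop
endfacet
facet normal 0.402 0.611 -0.682
outer loop
vertex 0.675 1.363 2.261
vertex -1.071 1.554 1.402
vertex 0.227 1.975 2.545
endloop
endfacet
facet normal 0.730 0.237 0.641
outer loop
vertex 0.675 1.363 2.261
vertex 0.227 1.975 2.545
vertex 0.169 1.241 2.882
endloop
endfacet
facet normal -0.729 -0.236 -0.642
outer loop
vertex -1.071 1.554 1.402
vertex -1.129 0.819 1.738
vertex -1.577 1.431 2.022
endloop
endfacet
facet normal -0.279 0.960 -0.037
outer loop
vertex -1.071 1.554 1.402
vertex -1.577 1.431 2.022
vertex 0.227 1.975 2.545
endloop
endfacet
facet normal -0.279 0.960 -0.037
outer loop
vertex 0.227 1.975 2.545
vertex -1.577 1.431 2.022
vertex -0.28 1.852 3.165
endloop
endfacet
facet normal 0.728 0.238 0.643
outer loop
vertex 0.227 1.975 2.545
vertex -0.28 1.852 3.165
vertex 0.169 1.241 2.882
endloop
endfacet
facet normal -0.730 -0.237 -0.641
outer loop
vertex -1.577 1.431 2.022
vertex -1.129 0.819 1.738
vertex -1.635 0.697 2.359
endloop
endfacet
facet normal -0.681 0.349 0.644
outer loop
vertex -1.577 1.431 2.022
vertex -1.635 0.697 2.359
vertex -0.28 1.852 3.165
endloop
endfacet
facet normal -0.681 0.349 0.644
outer loop
vertex -0.28 1.852 3.165
vertex -1.635 0.697 2.359
vertex -0.337 1.118 3.502
endloop
endfacet
facet normal 0.729 0.238 0.642
outer loop
vertex -0.28 1.852 3.165
vertex -0.337 1.118 3.502
vertex 0.169 1.241 2.882
endloop
endfacet
facet normal -0.730 -0.237 -0.641
outer loop
vertex -1.635 0.697 2.359
vertex -1.129 0.819 1.738
vertex -1.187 0.085 2.075
endloop
endfacet
facet normal -0.402 -0.611 0.682
outer loop
vertex -1.635 0.697 2.359
vertex -1.187 0.085 2.075
vertex -0.337 1.118 3.502
endloop
endfacet
facet normal -0.402 -0.611 0.682
outer loop
vertex -0.337 1.118 3.502
vertex -1.187 0.085 2.075
vertex 0.111 0.506 3.218
endloop
endfacet
facet normal 0.729 0.236 0.642
outer loop
vertex -0.337 1.118 3.502
vertex 0.111 0.506 3.218
vertex 0.169 1.241 2.882
endloop
endfacet
facet normal -0.728 -0.238 -0.643
outer loop
vertex -1.187 0.085 2.075
vertex -1.129 0.819 1.738
vertex -0.68 0.208 1.455
endloop
endfacet
facet normal 0.278 -0.960 0.037
outer loop
vertex -1.187 0.085 2.075
vertex -0.68 0.208 1.455
vertex 0.111 0.506 3.218
endloop
endfacet
facet normal 0.279 -0.960 0.037
outer loop
vertex 0.111 0.506 3.218
vertex -0.68 0.208 1.455
vertex 0.617 0.629 2.598
endloop
endfacet
facet normal 0.729 0.236 0.642
outer loop
vertex 0.111 0.506 3.218
vertex 0.617 0.629 2.598
vertex 0.169 1.241 2.882
endloop
endfacet
facet normal -0.729 -0.238 -0.642
outer loop
vertex -0.68 0.208 1.455
vertex -1.129 0.819 1.738
vertex -0.623 0.942 1.118
endloop
endfacet
facet normal 0.681 -0.349 -0.644
outer loop
vertex -0.68 0.208 1.455
vertex -0.623 0.942 1.118
vertex 0.617 0.629 2.598
endloop
endfacet
facet normal 0.680 -0.349 -0.644
outer loop
vertex 0.617 0.629 2.598
vertex -0.623 0.942 1.118
vertex 0.675 1.363 2.261
endloop
endfacet
facet normal 0.730 0.237 0.641
outer loop
vertex 0.617 0.629 2.598
vertex 0.675 1.363 2.261
vertex 0.169 1.241 2.882
endloop
endfacet
facet normal -0.949 0.191 -0.252
outer loop
vertex 1.922 -3.543 4.807
vertex 2.43 -1.495 4.45
vertex 2.342 -3.981 2.89
endloop
endfacet
facet normal -0.237 -0.957 0.167
outer loop
vertex 3.85 -4.285 3.29
vertex 1.922 -3.543 4.807
vertex 2.342 -3.981 2.89
endloop
endfacet
facet normal -0.949 0.191 -0.251
outer loop
vertex 2.342 -3.981 2.89
vertex 2.43 -1.495 4.45
vertex 2.849 -1.933 2.534
endloop
endfacet
facet normal 0.209 -0.217 -0.953
outer loop
vertex 2.849 -1.933 2.534
vertex 3.85 -4.285 3.29
vertex 2.342 -3.981 2.89
endloop
endfacet
facet normal -0.209 0.218 0.953
outer loop
vertex 1.922 -3.543 4.807
vertex 3.938 -1.799 4.85
vertex 2.43 -1.495 4.45
endloop
endfacet
facet normal -0.237 -0.957 0.167
outer loop
vertex 3.431 -3.847 5.206
vertex 1.922 -3.543 4.807
vertex 3.85 -4.285 3.29
endloop
endfacet
facet normal -0.208 0.217 0.954
outer loop
vertex 3.431 -3.847 5.206
vertex 3.938 -1.799 4.85
vertex 1.922 -3.543 4.807
endloop
endfacet
facet normal 0.237 0.957 -0.167
outer loop
vertex 2.43 -1.495 4.45
vertex 3.938 -1.799 4.85
vertex 2.849 -1.933 2.534
endloop
endfacet
facet normal 0.208 -0.218 -0.954
outer loop
vertex 4.358 -2.237 2.933
vertex 3.85 -4.285 3.29
vertex 2.849 -1.933 2.534
endloop
endfacet
facet normal 0.237 0.957 -0.167
outer loop
vertex 2.849 -1.933 2.534
vertex 3.938 -1.799 4.85
vertex 4.358 -2.237 2.933
endloop
endfacet
facet normal 0.949 -0.192 0.251
outer loop
vertex 4.358 -2.237 2.933
vertex 3.431 -3.847 5.206
vertex 3.85 -4.285 3.29
endloop
endfacet
facet normal 0.949 -0.191 0.252
outer loop
vertex 3.938 -1.799 4.85
vertex 3.431 -3.847 5.206
vertex 4.358 -2.237 2.933
endloop
endfacet

endsolid
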